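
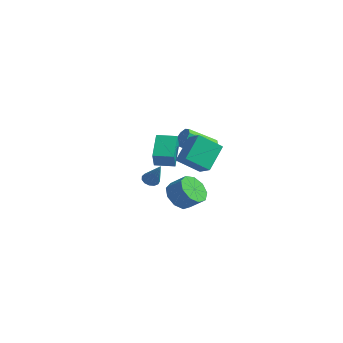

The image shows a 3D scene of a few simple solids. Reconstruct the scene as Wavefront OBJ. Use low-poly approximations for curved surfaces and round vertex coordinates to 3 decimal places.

v 1.329 -1.35 3.459
v 2.199 -1.595 3.909
v 1.086 -0.135 4.594
v 1.956 -0.381 5.044
v 2.044 -0.399 2.596
v 2.914 -0.645 3.046
v 1.801 0.815 3.731
v 2.671 0.57 4.181
v 2.669 -2.557 1.852
v 3.15 -2.281 1.169
v 3.931 -2.066 1.805
v 3.451 -2.343 2.488
v 2.836 -1.821 1.399
v 3.618 -1.607 2.035
v 2.445 -1.706 1.841
v 3.226 -1.492 2.477
v 2.158 -1.99 2.288
v 2.939 -1.775 2.925
v 2.111 -2.538 2.531
v 2.892 -2.324 3.168
v 2.325 -3.096 2.456
v 3.106 -2.881 3.093
v 2.7 -3.401 2.099
v 3.481 -3.187 2.735
v 3.061 -3.312 1.625
v 3.842 -3.098 2.262
v 3.239 -2.869 1.258
v 4.02 -2.655 1.894
v -3.909 2.349 -0.628
v -3.518 2.212 -0.926
v -2.991 2.151 0.668
v -3.5 2.497 -0.895
v -3.611 2.735 -0.779
v -3.817 2.851 -0.616
v -4.052 2.807 -0.456
v -4.242 2.618 -0.351
v -4.325 2.344 -0.334
v -4.276 2.071 -0.41
v -4.111 1.887 -0.556
v -3.881 1.849 -0.724
v -3.66 1.97 -0.862
v -0.73 3.495 2.197
v -0.557 3.785 2.729
v -1.378 2.535 3.676
v -1.55 2.245 3.143
v -0.939 3.935 2.596
v -1.759 2.685 3.543
v -1.223 3.879 2.277
v -2.043 2.629 3.223
v -1.276 3.644 1.92
v -2.096 2.393 2.866
v -1.073 3.339 1.692
v -1.894 2.088 2.639
v -0.71 3.107 1.701
v -1.531 1.857 2.648
v -0.356 3.057 1.941
v -1.177 1.806 2.888
v -0.177 3.212 2.301
v -0.997 1.961 3.248
v -0.256 3.499 2.612
v -1.077 2.249 3.559
v -0.402 -1.06 2.525
v -1.123 -0.03 3.431
v 0.458 -0.44 2.504
v -0.264 0.59 3.41
v 0.004 -1.59 3.45
v -0.718 -0.56 4.356
v 0.863 -0.97 3.429
v 0.142 0.06 4.335
f 2 4 1
f 5 2 1
f 1 4 3
f 3 5 1
f 2 8 4
f 6 2 5
f 6 8 2
f 4 8 3
f 7 5 3
f 3 8 7
f 7 6 5
f 8 6 7
f 10 9 13
f 10 13 11
f 11 13 14
f 11 14 12
f 13 9 15
f 13 15 14
f 14 15 16
f 14 16 12
f 15 9 17
f 15 17 16
f 16 17 18
f 16 18 12
f 17 9 19
f 17 19 18
f 18 19 20
f 18 20 12
f 19 9 21
f 19 21 20
f 20 21 22
f 20 22 12
f 21 9 23
f 21 23 22
f 22 23 24
f 22 24 12
f 23 9 25
f 23 25 24
f 24 25 26
f 24 26 12
f 25 9 27
f 25 27 26
f 26 27 28
f 26 28 12
f 27 9 10
f 27 10 28
f 28 10 11
f 28 11 12
f 30 29 32
f 30 32 31
f 32 29 33
f 32 33 31
f 33 29 34
f 33 34 31
f 34 29 35
f 34 35 31
f 35 29 36
f 35 36 31
f 36 29 37
f 36 37 31
f 37 29 38
f 37 38 31
f 38 29 39
f 38 39 31
f 39 29 40
f 39 40 31
f 40 29 41
f 40 41 31
f 41 29 30
f 41 30 31
f 43 42 46
f 43 46 44
f 44 46 47
f 44 47 45
f 46 42 48
f 46 48 47
f 47 48 49
f 47 49 45
f 48 42 50
f 48 50 49
f 49 50 51
f 49 51 45
f 50 42 52
f 50 52 51
f 51 52 53
f 51 53 45
f 52 42 54
f 52 54 53
f 53 54 55
f 53 55 45
f 54 42 56
f 54 56 55
f 55 56 57
f 55 57 45
f 56 42 58
f 56 58 57
f 57 58 59
f 57 59 45
f 58 42 60
f 58 60 59
f 59 60 61
f 59 61 45
f 60 42 43
f 60 43 61
f 61 43 44
f 61 44 45
f 63 65 62
f 66 63 62
f 62 65 64
f 64 66 62
f 63 69 65
f 67 63 66
f 67 69 63
f 65 69 64
f 68 66 64
f 64 69 68
f 68 67 66
f 69 67 68



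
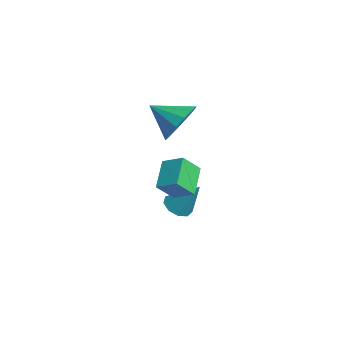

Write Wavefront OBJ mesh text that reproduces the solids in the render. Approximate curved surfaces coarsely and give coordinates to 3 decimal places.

v 0.714 0.928 -3.902
v 1.173 0.413 -3.882
v 1.446 1.632 -2.538
v 1.336 0.765 -4.151
v 1.208 1.193 -4.304
v 0.849 1.497 -4.268
v 0.426 1.535 -4.061
v 0.139 1.289 -3.779
v 0.12 0.874 -3.554
v 0.379 0.485 -3.493
v 0.795 0.302 -3.622
v 1.995 0.698 1.427
v 2.815 0.629 2.095
v 1.265 -0.378 2.213
v 2.487 1.011 2.313
v 2.027 1.309 2.293
v 1.558 1.443 2.041
v 1.207 1.378 1.625
v 1.067 1.131 1.155
v 1.175 0.767 0.759
v 1.504 0.385 0.541
v 1.964 0.087 0.561
v 2.433 -0.047 0.813
v 2.784 0.018 1.23
v 2.924 0.266 1.699
v 3.14 -0.606 -1.381
v 2.064 -0.07 -0.551
v 2.894 0.166 -2.197
v 1.819 0.702 -1.368
v 3.801 0.058 -0.952
v 2.726 0.594 -0.123
v 3.556 0.83 -1.769
v 2.48 1.366 -0.939
f 2 1 4
f 2 4 3
f 4 1 5
f 4 5 3
f 5 1 6
f 5 6 3
f 6 1 7
f 6 7 3
f 7 1 8
f 7 8 3
f 8 1 9
f 8 9 3
f 9 1 10
f 9 10 3
f 10 1 11
f 10 11 3
f 11 1 2
f 11 2 3
f 13 12 15
f 13 15 14
f 15 12 16
f 15 16 14
f 16 12 17
f 16 17 14
f 17 12 18
f 17 18 14
f 18 12 19
f 18 19 14
f 19 12 20
f 19 20 14
f 20 12 21
f 20 21 14
f 21 12 22
f 21 22 14
f 22 12 23
f 22 23 14
f 23 12 24
f 23 24 14
f 24 12 25
f 24 25 14
f 25 12 13
f 25 13 14
f 27 29 26
f 30 27 26
f 26 29 28
f 28 30 26
f 27 33 29
f 31 27 30
f 31 33 27
f 29 33 28
f 32 30 28
f 28 33 32
f 32 31 30
f 33 31 32



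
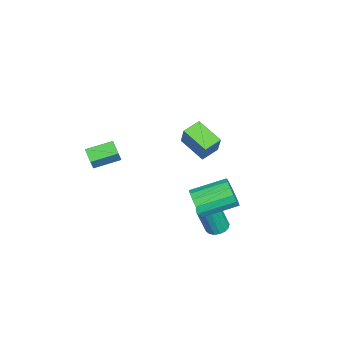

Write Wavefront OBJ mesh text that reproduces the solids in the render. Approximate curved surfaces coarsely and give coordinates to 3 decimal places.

v 1.748 3.646 -4.181
v 2.311 3.332 -4.363
v 2.595 2.859 -2.66
v 2.032 3.174 -2.479
v 2.408 3.631 -4.296
v 2.692 3.158 -2.593
v 2.353 3.933 -4.203
v 2.638 3.46 -2.5
v 2.16 4.169 -4.105
v 2.444 3.696 -2.402
v 1.873 4.286 -4.025
v 2.157 3.813 -2.322
v 1.556 4.256 -3.98
v 1.841 3.783 -2.277
v 1.284 4.087 -3.982
v 1.568 3.614 -2.279
v 1.118 3.817 -4.029
v 1.402 3.344 -2.326
v 1.096 3.507 -4.111
v 1.38 3.034 -2.408
v 1.224 3.23 -4.21
v 1.508 2.757 -2.507
v 1.471 3.048 -4.301
v 1.756 2.575 -2.599
v 1.782 3.003 -4.366
v 2.067 2.53 -2.663
v 2.085 3.106 -4.388
v 2.37 2.633 -2.685
v 2.775 -3.101 1.239
v 3.194 -3.132 2.046
v 2.104 -1.774 1.641
v 2.523 -1.806 2.448
v 3.517 -2.614 0.872
v 3.936 -2.646 1.679
v 2.846 -1.288 1.274
v 3.265 -1.319 2.081
v -4.415 1.126 -1.247
v -3.724 1.429 0.13
v -3.577 2.53 -1.976
v -2.886 2.832 -0.6
v -3.534 0.448 -1.54
v -2.843 0.75 -0.164
v -2.696 1.851 -2.27
v -2.005 2.154 -0.893
v 3.73 2.879 -0.838
v 4.027 3.295 -1.615
v 3.266 5.098 -0.939
v 2.97 4.681 -0.162
v 3.581 3.145 -1.716
v 2.82 4.947 -1.041
v 3.175 2.923 -1.582
v 2.414 4.726 -0.907
v 2.918 2.69 -1.249
v 2.157 4.492 -0.573
v 2.879 2.507 -0.805
v 2.118 4.31 -0.13
v 3.068 2.424 -0.37
v 2.307 4.226 0.305
v 3.434 2.462 -0.061
v 2.673 4.265 0.615
v 3.88 2.613 0.041
v 3.119 4.415 0.716
v 4.286 2.834 -0.093
v 3.525 4.637 0.582
v 4.543 3.068 -0.427
v 3.782 4.87 0.249
v 4.582 3.25 -0.87
v 3.821 5.053 -0.195
v 4.393 3.334 -1.305
v 3.632 5.136 -0.63
f 2 1 5
f 2 5 3
f 3 5 6
f 3 6 4
f 5 1 7
f 5 7 6
f 6 7 8
f 6 8 4
f 7 1 9
f 7 9 8
f 8 9 10
f 8 10 4
f 9 1 11
f 9 11 10
f 10 11 12
f 10 12 4
f 11 1 13
f 11 13 12
f 12 13 14
f 12 14 4
f 13 1 15
f 13 15 14
f 14 15 16
f 14 16 4
f 15 1 17
f 15 17 16
f 16 17 18
f 16 18 4
f 17 1 19
f 17 19 18
f 18 19 20
f 18 20 4
f 19 1 21
f 19 21 20
f 20 21 22
f 20 22 4
f 21 1 23
f 21 23 22
f 22 23 24
f 22 24 4
f 23 1 25
f 23 25 24
f 24 25 26
f 24 26 4
f 25 1 27
f 25 27 26
f 26 27 28
f 26 28 4
f 27 1 2
f 27 2 28
f 28 2 3
f 28 3 4
f 30 32 29
f 33 30 29
f 29 32 31
f 31 33 29
f 30 36 32
f 34 30 33
f 34 36 30
f 32 36 31
f 35 33 31
f 31 36 35
f 35 34 33
f 36 34 35
f 38 40 37
f 41 38 37
f 37 40 39
f 39 41 37
f 38 44 40
f 42 38 41
f 42 44 38
f 40 44 39
f 43 41 39
f 39 44 43
f 43 42 41
f 44 42 43
f 46 45 49
f 46 49 47
f 47 49 50
f 47 50 48
f 49 45 51
f 49 51 50
f 50 51 52
f 50 52 48
f 51 45 53
f 51 53 52
f 52 53 54
f 52 54 48
f 53 45 55
f 53 55 54
f 54 55 56
f 54 56 48
f 55 45 57
f 55 57 56
f 56 57 58
f 56 58 48
f 57 45 59
f 57 59 58
f 58 59 60
f 58 60 48
f 59 45 61
f 59 61 60
f 60 61 62
f 60 62 48
f 61 45 63
f 61 63 62
f 62 63 64
f 62 64 48
f 63 45 65
f 63 65 64
f 64 65 66
f 64 66 48
f 65 45 67
f 65 67 66
f 66 67 68
f 66 68 48
f 67 45 69
f 67 69 68
f 68 69 70
f 68 70 48
f 69 45 46
f 69 46 70
f 70 46 47
f 70 47 48



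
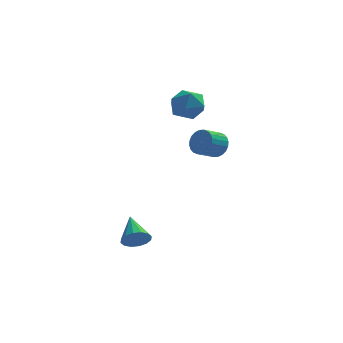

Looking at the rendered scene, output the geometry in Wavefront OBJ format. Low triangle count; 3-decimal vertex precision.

v -0.82 -2.435 -4.395
v -0.543 -2.747 -3.688
v -1.22 -0.865 -3.545
v -0.205 -2.563 -3.868
v -0.031 -2.346 -4.188
v -0.069 -2.152 -4.564
v -0.308 -2.035 -4.894
v -0.684 -2.024 -5.091
v -1.097 -2.124 -5.101
v -1.435 -2.307 -4.922
v -1.608 -2.525 -4.601
v -1.571 -2.718 -4.225
v -1.332 -2.836 -3.895
v -0.955 -2.846 -3.698
v 3.2 3.717 -0.368
v 3.739 3.571 0.273
v 2.879 2.837 0.829
v 2.34 2.983 0.188
v 3.58 3.84 0.383
v 2.72 3.106 0.938
v 3.363 4.091 0.378
v 2.503 3.357 0.934
v 3.121 4.285 0.26
v 2.261 3.55 0.815
v 2.891 4.392 0.046
v 2.031 3.658 0.602
v 2.708 4.397 -0.231
v 1.848 3.662 0.325
v 2.6 4.298 -0.528
v 1.74 3.563 0.027
v 2.584 4.111 -0.801
v 1.724 3.376 -0.246
v 2.661 3.863 -1.009
v 1.801 3.129 -0.453
v 2.82 3.594 -1.118
v 1.96 2.86 -0.563
v 3.037 3.343 -1.114
v 2.177 2.609 -0.558
v 3.279 3.15 -0.995
v 2.419 2.415 -0.44
v 3.509 3.042 -0.782
v 2.649 2.308 -0.226
v 3.692 3.038 -0.505
v 2.832 2.303 0.051
v 3.8 3.137 -0.207
v 2.94 2.402 0.348
v 3.816 3.324 0.066
v 2.956 2.589 0.621
v 0.735 4.149 2.547
v 1.324 4.224 3.49
v 1.936 2.976 1.89
v 2.525 3.051 2.833
v 1.527 2.555 2.837
v 0.784 3.28 3.243
v 2.476 3.92 2.137
v 1.733 4.645 2.543
v 2.4 4.082 3.236
v 1.813 3.239 3.67
v 1.447 3.961 1.71
v 0.86 3.118 2.144
f 2 1 4
f 2 4 3
f 4 1 5
f 4 5 3
f 5 1 6
f 5 6 3
f 6 1 7
f 6 7 3
f 7 1 8
f 7 8 3
f 8 1 9
f 8 9 3
f 9 1 10
f 9 10 3
f 10 1 11
f 10 11 3
f 11 1 12
f 11 12 3
f 12 1 13
f 12 13 3
f 13 1 14
f 13 14 3
f 14 1 2
f 14 2 3
f 16 15 19
f 16 19 17
f 17 19 20
f 17 20 18
f 19 15 21
f 19 21 20
f 20 21 22
f 20 22 18
f 21 15 23
f 21 23 22
f 22 23 24
f 22 24 18
f 23 15 25
f 23 25 24
f 24 25 26
f 24 26 18
f 25 15 27
f 25 27 26
f 26 27 28
f 26 28 18
f 27 15 29
f 27 29 28
f 28 29 30
f 28 30 18
f 29 15 31
f 29 31 30
f 30 31 32
f 30 32 18
f 31 15 33
f 31 33 32
f 32 33 34
f 32 34 18
f 33 15 35
f 33 35 34
f 34 35 36
f 34 36 18
f 35 15 37
f 35 37 36
f 36 37 38
f 36 38 18
f 37 15 39
f 37 39 38
f 38 39 40
f 38 40 18
f 39 15 41
f 39 41 40
f 40 41 42
f 40 42 18
f 41 15 43
f 41 43 42
f 42 43 44
f 42 44 18
f 43 15 45
f 43 45 44
f 44 45 46
f 44 46 18
f 45 15 47
f 45 47 46
f 46 47 48
f 46 48 18
f 47 15 16
f 47 16 48
f 48 16 17
f 48 17 18
f 49 60 54
f 49 54 50
f 49 50 56
f 49 56 59
f 49 59 60
f 50 54 58
f 54 60 53
f 60 59 51
f 59 56 55
f 56 50 57
f 52 58 53
f 52 53 51
f 52 51 55
f 52 55 57
f 52 57 58
f 53 58 54
f 51 53 60
f 55 51 59
f 57 55 56
f 58 57 50



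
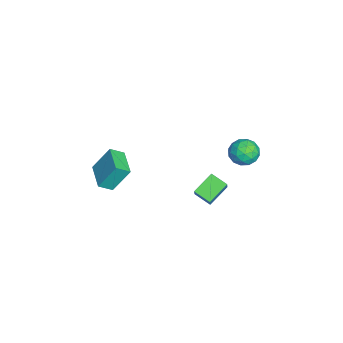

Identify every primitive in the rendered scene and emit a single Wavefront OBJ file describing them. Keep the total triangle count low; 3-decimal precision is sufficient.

v 0.437 1.192 1.447
v -0.507 2.101 2.136
v 0.988 2.053 1.067
v 0.044 2.961 1.755
v 1.036 1.179 2.285
v 0.092 2.087 2.973
v 1.587 2.039 1.904
v 0.643 2.948 2.593
v -1.334 -4.519 1.962
v -1.503 -3.534 3.47
v -1.568 -3.744 1.428
v -1.737 -2.758 2.937
v 0.337 -4.082 1.863
v 0.168 -3.096 3.372
v 0.103 -3.306 1.33
v -0.066 -2.321 2.838
v -3.818 4.436 2.2
v -3.307 4.747 1.453
v -3.473 2.973 1.827
v -2.962 3.284 1.08
v -2.652 3.443 1.971
v -2.865 4.347 2.201
v -3.915 3.373 1.079
v -4.128 4.277 1.309
v -3.367 4.089 0.76
v -2.586 4.133 1.311
v -4.194 3.587 1.969
v -3.413 3.631 2.52
v -3.592 4.72 1.859
v -3.188 3 1.421
v -3.005 3.094 1.945
v -2.705 3.276 1.506
v -3.333 4.485 2.299
v -3.033 4.667 1.86
v -2.648 3.901 2.165
v -3.747 3.053 1.42
v -3.447 3.235 0.981
v -4.075 4.444 1.774
v -3.775 4.626 1.335
v -4.132 3.819 1.115
v -3.328 4.516 1.012
v -3.125 3.656 0.794
v -3.685 3.709 0.793
v -3.81 4.24 0.928
v -2.869 4.541 1.337
v -2.666 3.682 1.118
v -2.484 3.775 1.642
v -2.609 4.307 1.777
v -2.904 4.155 0.929
v -4.114 4.038 2.162
v -3.911 3.179 1.943
v -4.171 3.413 1.503
v -4.296 3.945 1.638
v -3.655 4.064 2.486
v -3.452 3.204 2.268
v -2.97 3.48 2.352
v -3.095 4.011 2.487
v -3.876 3.565 2.351
f 2 4 1
f 5 2 1
f 1 4 3
f 3 5 1
f 2 8 4
f 6 2 5
f 6 8 2
f 4 8 3
f 7 5 3
f 3 8 7
f 7 6 5
f 8 6 7
f 10 12 9
f 13 10 9
f 9 12 11
f 11 13 9
f 10 16 12
f 14 10 13
f 14 16 10
f 12 16 11
f 15 13 11
f 11 16 15
f 15 14 13
f 16 14 15
f 17 54 33
f 54 28 57
f 33 57 22
f 54 57 33
f 17 33 29
f 33 22 34
f 29 34 18
f 33 34 29
f 17 29 38
f 29 18 39
f 38 39 24
f 29 39 38
f 17 38 50
f 38 24 53
f 50 53 27
f 38 53 50
f 17 50 54
f 50 27 58
f 54 58 28
f 50 58 54
f 18 34 45
f 34 22 48
f 45 48 26
f 34 48 45
f 22 57 35
f 57 28 56
f 35 56 21
f 57 56 35
f 28 58 55
f 58 27 51
f 55 51 19
f 58 51 55
f 27 53 52
f 53 24 40
f 52 40 23
f 53 40 52
f 24 39 44
f 39 18 41
f 44 41 25
f 39 41 44
f 20 46 32
f 46 26 47
f 32 47 21
f 46 47 32
f 20 32 30
f 32 21 31
f 30 31 19
f 32 31 30
f 20 30 37
f 30 19 36
f 37 36 23
f 30 36 37
f 20 37 42
f 37 23 43
f 42 43 25
f 37 43 42
f 20 42 46
f 42 25 49
f 46 49 26
f 42 49 46
f 21 47 35
f 47 26 48
f 35 48 22
f 47 48 35
f 19 31 55
f 31 21 56
f 55 56 28
f 31 56 55
f 23 36 52
f 36 19 51
f 52 51 27
f 36 51 52
f 25 43 44
f 43 23 40
f 44 40 24
f 43 40 44
f 26 49 45
f 49 25 41
f 45 41 18
f 49 41 45



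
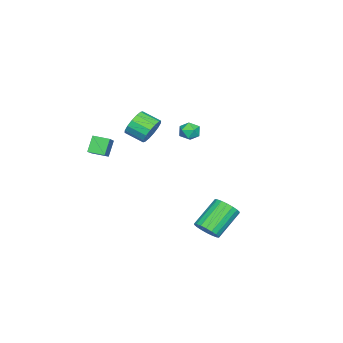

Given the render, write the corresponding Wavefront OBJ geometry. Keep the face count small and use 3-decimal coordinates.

v -2.733 -0.021 0.818
v -2.361 0.113 0.274
v -2.459 -1.073 0.746
v -2.087 -0.939 0.202
v -1.893 -0.714 0.806
v -2.062 -0.064 0.85
v -2.758 -0.896 0.17
v -2.927 -0.246 0.214
v -2.376 -0.427 -0.127
v -1.842 -0.315 0.266
v -2.978 -0.645 0.754
v -2.444 -0.533 1.147
v 1.961 -4.276 0.18
v 1.36 -4.246 1.089
v 1.763 -3.381 0.02
v 1.162 -3.351 0.929
v 3.638 -3.709 1.271
v 3.037 -3.679 2.18
v 3.44 -2.814 1.111
v 2.839 -2.784 2.02
v -0.47 -1.842 1.148
v -0.147 -1.525 1.891
v -0.187 -2.622 2.376
v -0.51 -2.938 1.632
v -0.594 -1.49 1.934
v -0.634 -2.587 2.418
v -1.007 -1.549 1.766
v -1.048 -2.646 2.251
v -1.277 -1.686 1.432
v -1.317 -2.783 1.917
v -1.33 -1.865 1.023
v -1.371 -2.962 1.507
v -1.153 -2.038 0.646
v -1.194 -3.135 1.131
v -0.793 -2.158 0.404
v -0.833 -3.255 0.889
v -0.346 -2.193 0.362
v -0.386 -3.29 0.846
v 0.068 -2.134 0.529
v 0.027 -3.231 1.014
v 0.337 -1.997 0.863
v 0.297 -3.094 1.348
v 0.391 -1.818 1.273
v 0.35 -2.915 1.757
v 0.214 -1.645 1.649
v 0.173 -2.742 2.134
v 4.316 3.263 -2.665
v 4.621 2.836 -2.102
v 3.229 3.409 -0.912
v 2.924 3.837 -1.475
v 4.779 3.137 -2.063
v 3.387 3.711 -0.872
v 4.845 3.464 -2.143
v 3.453 4.037 -0.952
v 4.807 3.751 -2.327
v 3.414 4.324 -1.136
v 4.671 3.941 -2.577
v 3.278 4.515 -1.386
v 4.465 3.997 -2.845
v 3.072 4.571 -1.654
v 4.229 3.908 -3.078
v 2.837 4.481 -1.887
v 4.011 3.691 -3.228
v 2.619 4.264 -2.038
v 3.853 3.389 -3.268
v 2.461 3.963 -2.077
v 3.787 3.063 -3.188
v 2.395 3.636 -1.997
v 3.826 2.776 -3.004
v 2.433 3.349 -1.813
v 3.962 2.585 -2.754
v 2.569 3.159 -1.563
v 4.168 2.529 -2.486
v 2.775 3.103 -1.295
v 4.403 2.619 -2.253
v 3.011 3.192 -1.062
f 1 12 6
f 1 6 2
f 1 2 8
f 1 8 11
f 1 11 12
f 2 6 10
f 6 12 5
f 12 11 3
f 11 8 7
f 8 2 9
f 4 10 5
f 4 5 3
f 4 3 7
f 4 7 9
f 4 9 10
f 5 10 6
f 3 5 12
f 7 3 11
f 9 7 8
f 10 9 2
f 14 16 13
f 17 14 13
f 13 16 15
f 15 17 13
f 14 20 16
f 18 14 17
f 18 20 14
f 16 20 15
f 19 17 15
f 15 20 19
f 19 18 17
f 20 18 19
f 22 21 25
f 22 25 23
f 23 25 26
f 23 26 24
f 25 21 27
f 25 27 26
f 26 27 28
f 26 28 24
f 27 21 29
f 27 29 28
f 28 29 30
f 28 30 24
f 29 21 31
f 29 31 30
f 30 31 32
f 30 32 24
f 31 21 33
f 31 33 32
f 32 33 34
f 32 34 24
f 33 21 35
f 33 35 34
f 34 35 36
f 34 36 24
f 35 21 37
f 35 37 36
f 36 37 38
f 36 38 24
f 37 21 39
f 37 39 38
f 38 39 40
f 38 40 24
f 39 21 41
f 39 41 40
f 40 41 42
f 40 42 24
f 41 21 43
f 41 43 42
f 42 43 44
f 42 44 24
f 43 21 45
f 43 45 44
f 44 45 46
f 44 46 24
f 45 21 22
f 45 22 46
f 46 22 23
f 46 23 24
f 48 47 51
f 48 51 49
f 49 51 52
f 49 52 50
f 51 47 53
f 51 53 52
f 52 53 54
f 52 54 50
f 53 47 55
f 53 55 54
f 54 55 56
f 54 56 50
f 55 47 57
f 55 57 56
f 56 57 58
f 56 58 50
f 57 47 59
f 57 59 58
f 58 59 60
f 58 60 50
f 59 47 61
f 59 61 60
f 60 61 62
f 60 62 50
f 61 47 63
f 61 63 62
f 62 63 64
f 62 64 50
f 63 47 65
f 63 65 64
f 64 65 66
f 64 66 50
f 65 47 67
f 65 67 66
f 66 67 68
f 66 68 50
f 67 47 69
f 67 69 68
f 68 69 70
f 68 70 50
f 69 47 71
f 69 71 70
f 70 71 72
f 70 72 50
f 71 47 73
f 71 73 72
f 72 73 74
f 72 74 50
f 73 47 75
f 73 75 74
f 74 75 76
f 74 76 50
f 75 47 48
f 75 48 76
f 76 48 49
f 76 49 50



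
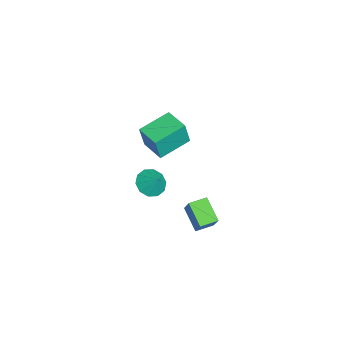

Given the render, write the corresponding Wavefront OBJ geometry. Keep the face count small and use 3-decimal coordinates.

v 1.35 -3.666 2.633
v 1.606 -3.974 4.274
v 0.317 -1.894 3.126
v 0.573 -2.201 4.767
v 2.707 -2.859 2.573
v 2.963 -3.166 4.214
v 1.674 -1.086 3.066
v 1.93 -1.394 4.707
v -0.562 -3.188 -2.946
v 0.137 -3.908 -3.057
v 0.082 -2.712 -1.974
v 0.306 -3.42 -3.408
v 0.142 -2.843 -3.582
v -0.29 -2.398 -3.514
v -0.826 -2.255 -3.228
v -1.262 -2.468 -2.835
v -1.43 -2.956 -2.484
v -1.267 -3.533 -2.31
v -0.835 -3.978 -2.379
v -0.298 -4.121 -2.664
v 2.347 -0.796 -5.002
v 0.99 -1.339 -4.056
v 1.962 0.306 -4.921
v 0.606 -0.237 -3.975
v 3.174 -0.603 -3.705
v 1.818 -1.146 -2.759
v 2.79 0.499 -3.624
v 1.433 -0.044 -2.678
f 2 4 1
f 5 2 1
f 1 4 3
f 3 5 1
f 2 8 4
f 6 2 5
f 6 8 2
f 4 8 3
f 7 5 3
f 3 8 7
f 7 6 5
f 8 6 7
f 10 9 12
f 10 12 11
f 12 9 13
f 12 13 11
f 13 9 14
f 13 14 11
f 14 9 15
f 14 15 11
f 15 9 16
f 15 16 11
f 16 9 17
f 16 17 11
f 17 9 18
f 17 18 11
f 18 9 19
f 18 19 11
f 19 9 20
f 19 20 11
f 20 9 10
f 20 10 11
f 22 24 21
f 25 22 21
f 21 24 23
f 23 25 21
f 22 28 24
f 26 22 25
f 26 28 22
f 24 28 23
f 27 25 23
f 23 28 27
f 27 26 25
f 28 26 27



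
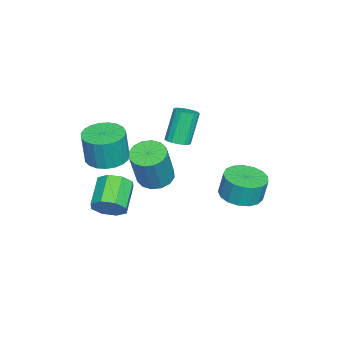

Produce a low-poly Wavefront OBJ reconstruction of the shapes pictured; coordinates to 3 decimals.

v -0.447 2.308 -3.945
v 0.377 2.883 -4.047
v 0.371 3.108 -2.838
v -0.453 2.532 -2.735
v 0.01 3.193 -4.107
v 0.005 3.418 -2.898
v -0.46 3.301 -4.129
v -0.466 3.525 -2.92
v -0.928 3.18 -4.109
v -0.934 3.405 -2.9
v -1.286 2.86 -4.051
v -1.292 3.085 -2.842
v -1.451 2.413 -3.969
v -1.457 2.638 -2.76
v -1.387 1.943 -3.881
v -1.393 2.167 -2.672
v -1.107 1.555 -3.808
v -1.113 1.78 -2.599
v -0.676 1.34 -3.766
v -0.682 1.565 -2.557
v -0.192 1.347 -3.765
v -0.198 1.572 -2.556
v 0.233 1.574 -3.805
v 0.227 1.798 -2.596
v 0.502 1.969 -3.877
v 0.496 2.193 -2.668
v 0.554 2.441 -3.965
v 0.548 2.666 -2.755
v 0.792 -0.227 -0.171
v 1.315 -0.316 0.064
v 0.651 -0.102 1.625
v 0.128 -0.013 1.391
v 1.306 -0.042 0.022
v 0.643 0.172 1.584
v 1.18 0.19 -0.063
v 0.517 0.404 1.499
v 0.965 0.327 -0.173
v 0.301 0.54 1.388
v 0.71 0.336 -0.283
v 0.046 0.55 1.279
v 0.474 0.217 -0.367
v -0.19 0.431 1.195
v 0.31 -0.004 -0.406
v -0.353 0.21 1.156
v 0.257 -0.276 -0.391
v -0.406 -0.063 1.171
v 0.327 -0.537 -0.326
v -0.337 -0.323 1.236
v 0.503 -0.727 -0.225
v -0.161 -0.513 1.336
v 0.745 -0.802 -0.112
v 0.081 -0.588 1.45
v 0.998 -0.745 -0.012
v 0.334 -0.532 1.549
v 1.203 -0.57 0.051
v 0.54 -0.356 1.613
v 2.122 -0.813 -1.631
v 2.803 -1.183 -1.928
v 3.599 -1.277 0.014
v 2.918 -0.907 0.311
v 2.89 -0.763 -1.943
v 3.685 -0.857 -0.002
v 2.771 -0.355 -1.874
v 3.566 -0.45 0.067
v 2.478 -0.071 -1.74
v 3.273 -0.165 0.201
v 2.09 0.015 -1.577
v 2.885 -0.08 0.364
v 1.71 -0.121 -1.428
v 2.506 -0.216 0.513
v 1.441 -0.443 -1.334
v 2.237 -0.537 0.608
v 1.355 -0.863 -1.318
v 2.15 -0.957 0.623
v 1.474 -1.27 -1.387
v 2.269 -1.365 0.554
v 1.767 -1.555 -1.521
v 2.562 -1.649 0.42
v 2.155 -1.64 -1.684
v 2.95 -1.735 0.257
v 2.534 -1.504 -1.833
v 3.33 -1.599 0.108
v 3.212 -2.613 -0.07
v 4.146 -2.753 -0.172
v 4.302 -2.848 1.387
v 3.368 -2.707 1.49
v 4.124 -2.359 -0.146
v 4.281 -2.454 1.413
v 3.945 -2.009 -0.107
v 4.101 -2.104 1.453
v 3.639 -1.764 -0.061
v 3.795 -1.859 1.498
v 3.259 -1.665 -0.017
v 3.415 -1.76 1.543
v 2.871 -1.73 0.018
v 3.027 -1.825 1.578
v 2.542 -1.948 0.038
v 2.698 -2.043 1.597
v 2.328 -2.28 0.039
v 2.485 -2.375 1.599
v 2.268 -2.67 0.022
v 2.425 -2.765 1.581
v 2.371 -3.05 -0.012
v 2.527 -3.145 1.548
v 2.619 -3.355 -0.055
v 2.775 -3.45 1.504
v 2.969 -3.531 -0.101
v 3.126 -3.626 1.458
v 3.362 -3.548 -0.142
v 3.519 -3.643 1.418
v 3.729 -3.403 -0.17
v 3.885 -3.498 1.39
v 4.006 -3.122 -0.18
v 4.162 -3.217 1.379
v 4.239 -2.242 -2.547
v 4.559 -1.829 -1.915
v 3.221 -1.944 -1.162
v 2.901 -2.358 -1.793
v 4.289 -1.451 -2.338
v 2.951 -1.566 -1.584
v 3.989 -1.537 -2.882
v 2.651 -1.652 -2.128
v 3.836 -2.036 -3.231
v 2.498 -2.151 -2.477
v 3.919 -2.656 -3.178
v 2.581 -2.771 -2.425
v 4.189 -3.034 -2.756
v 2.851 -3.149 -2.002
v 4.489 -2.948 -2.212
v 3.151 -3.063 -1.458
v 4.642 -2.449 -1.863
v 3.304 -2.564 -1.109
f 2 1 5
f 2 5 3
f 3 5 6
f 3 6 4
f 5 1 7
f 5 7 6
f 6 7 8
f 6 8 4
f 7 1 9
f 7 9 8
f 8 9 10
f 8 10 4
f 9 1 11
f 9 11 10
f 10 11 12
f 10 12 4
f 11 1 13
f 11 13 12
f 12 13 14
f 12 14 4
f 13 1 15
f 13 15 14
f 14 15 16
f 14 16 4
f 15 1 17
f 15 17 16
f 16 17 18
f 16 18 4
f 17 1 19
f 17 19 18
f 18 19 20
f 18 20 4
f 19 1 21
f 19 21 20
f 20 21 22
f 20 22 4
f 21 1 23
f 21 23 22
f 22 23 24
f 22 24 4
f 23 1 25
f 23 25 24
f 24 25 26
f 24 26 4
f 25 1 27
f 25 27 26
f 26 27 28
f 26 28 4
f 27 1 2
f 27 2 28
f 28 2 3
f 28 3 4
f 30 29 33
f 30 33 31
f 31 33 34
f 31 34 32
f 33 29 35
f 33 35 34
f 34 35 36
f 34 36 32
f 35 29 37
f 35 37 36
f 36 37 38
f 36 38 32
f 37 29 39
f 37 39 38
f 38 39 40
f 38 40 32
f 39 29 41
f 39 41 40
f 40 41 42
f 40 42 32
f 41 29 43
f 41 43 42
f 42 43 44
f 42 44 32
f 43 29 45
f 43 45 44
f 44 45 46
f 44 46 32
f 45 29 47
f 45 47 46
f 46 47 48
f 46 48 32
f 47 29 49
f 47 49 48
f 48 49 50
f 48 50 32
f 49 29 51
f 49 51 50
f 50 51 52
f 50 52 32
f 51 29 53
f 51 53 52
f 52 53 54
f 52 54 32
f 53 29 55
f 53 55 54
f 54 55 56
f 54 56 32
f 55 29 30
f 55 30 56
f 56 30 31
f 56 31 32
f 58 57 61
f 58 61 59
f 59 61 62
f 59 62 60
f 61 57 63
f 61 63 62
f 62 63 64
f 62 64 60
f 63 57 65
f 63 65 64
f 64 65 66
f 64 66 60
f 65 57 67
f 65 67 66
f 66 67 68
f 66 68 60
f 67 57 69
f 67 69 68
f 68 69 70
f 68 70 60
f 69 57 71
f 69 71 70
f 70 71 72
f 70 72 60
f 71 57 73
f 71 73 72
f 72 73 74
f 72 74 60
f 73 57 75
f 73 75 74
f 74 75 76
f 74 76 60
f 75 57 77
f 75 77 76
f 76 77 78
f 76 78 60
f 77 57 79
f 77 79 78
f 78 79 80
f 78 80 60
f 79 57 81
f 79 81 80
f 80 81 82
f 80 82 60
f 81 57 58
f 81 58 82
f 82 58 59
f 82 59 60
f 84 83 87
f 84 87 85
f 85 87 88
f 85 88 86
f 87 83 89
f 87 89 88
f 88 89 90
f 88 90 86
f 89 83 91
f 89 91 90
f 90 91 92
f 90 92 86
f 91 83 93
f 91 93 92
f 92 93 94
f 92 94 86
f 93 83 95
f 93 95 94
f 94 95 96
f 94 96 86
f 95 83 97
f 95 97 96
f 96 97 98
f 96 98 86
f 97 83 99
f 97 99 98
f 98 99 100
f 98 100 86
f 99 83 101
f 99 101 100
f 100 101 102
f 100 102 86
f 101 83 103
f 101 103 102
f 102 103 104
f 102 104 86
f 103 83 105
f 103 105 104
f 104 105 106
f 104 106 86
f 105 83 107
f 105 107 106
f 106 107 108
f 106 108 86
f 107 83 109
f 107 109 108
f 108 109 110
f 108 110 86
f 109 83 111
f 109 111 110
f 110 111 112
f 110 112 86
f 111 83 113
f 111 113 112
f 112 113 114
f 112 114 86
f 113 83 84
f 113 84 114
f 114 84 85
f 114 85 86
f 116 115 119
f 116 119 117
f 117 119 120
f 117 120 118
f 119 115 121
f 119 121 120
f 120 121 122
f 120 122 118
f 121 115 123
f 121 123 122
f 122 123 124
f 122 124 118
f 123 115 125
f 123 125 124
f 124 125 126
f 124 126 118
f 125 115 127
f 125 127 126
f 126 127 128
f 126 128 118
f 127 115 129
f 127 129 128
f 128 129 130
f 128 130 118
f 129 115 131
f 129 131 130
f 130 131 132
f 130 132 118
f 131 115 116
f 131 116 132
f 132 116 117
f 132 117 118



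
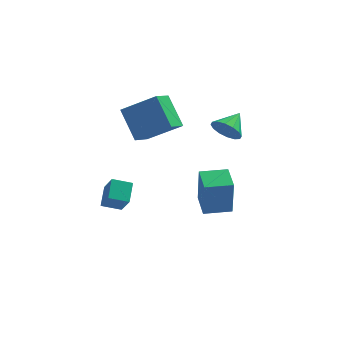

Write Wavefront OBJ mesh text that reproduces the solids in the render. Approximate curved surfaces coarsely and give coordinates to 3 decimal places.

v 2.738 -2.036 2.683
v 3.091 -2.526 3.208
v 3.262 -1.044 3.257
v 3.362 -2.489 2.897
v 3.466 -2.331 2.529
v 3.375 -2.093 2.202
v 3.114 -1.841 2.004
v 2.752 -1.64 1.988
v 2.386 -1.546 2.158
v 2.115 -1.583 2.469
v 2.011 -1.742 2.837
v 2.102 -1.979 3.164
v 2.363 -2.231 3.362
v 2.725 -2.432 3.378
v -2.54 1.063 1.718
v -0.825 0.978 2.838
v -2.109 2.133 1.14
v -0.394 2.047 2.26
v -1.706 -0.007 0.36
v 0.009 -0.093 1.48
v -1.275 1.062 -0.218
v 0.44 0.977 0.902
v 1.55 -0.293 -4.352
v 1.621 -0.544 -2.308
v 1.149 1.037 -4.174
v 1.22 0.786 -2.131
v 2.9 0.114 -4.349
v 2.971 -0.137 -2.306
v 2.499 1.444 -4.172
v 2.57 1.193 -2.128
v -2.242 -4.651 -0.485
v -2.222 -3.682 0.115
v -2.703 -4.01 -1.505
v -2.683 -3.041 -0.906
v -1.317 -4.479 -0.794
v -1.297 -3.51 -0.195
v -1.778 -3.838 -1.815
v -1.758 -2.869 -1.215
f 2 1 4
f 2 4 3
f 4 1 5
f 4 5 3
f 5 1 6
f 5 6 3
f 6 1 7
f 6 7 3
f 7 1 8
f 7 8 3
f 8 1 9
f 8 9 3
f 9 1 10
f 9 10 3
f 10 1 11
f 10 11 3
f 11 1 12
f 11 12 3
f 12 1 13
f 12 13 3
f 13 1 14
f 13 14 3
f 14 1 2
f 14 2 3
f 16 18 15
f 19 16 15
f 15 18 17
f 17 19 15
f 16 22 18
f 20 16 19
f 20 22 16
f 18 22 17
f 21 19 17
f 17 22 21
f 21 20 19
f 22 20 21
f 24 26 23
f 27 24 23
f 23 26 25
f 25 27 23
f 24 30 26
f 28 24 27
f 28 30 24
f 26 30 25
f 29 27 25
f 25 30 29
f 29 28 27
f 30 28 29
f 32 34 31
f 35 32 31
f 31 34 33
f 33 35 31
f 32 38 34
f 36 32 35
f 36 38 32
f 34 38 33
f 37 35 33
f 33 38 37
f 37 36 35
f 38 36 37



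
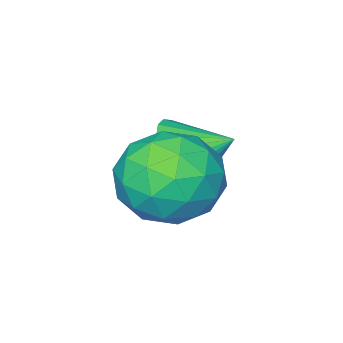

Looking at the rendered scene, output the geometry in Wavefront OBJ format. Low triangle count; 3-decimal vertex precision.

v 2.187 3.267 -2.761
v 3.07 3.8 -2.615
v 2.71 2.1 -1.665
v 3.593 2.633 -1.519
v 2.689 3.017 -1.173
v 2.366 3.738 -1.85
v 3.414 2.162 -2.43
v 3.091 2.883 -3.107
v 3.828 3.116 -2.41
v 3.38 3.645 -1.633
v 2.4 2.255 -2.647
v 1.952 2.784 -1.87
v 2.583 3.636 -2.784
v 3.197 2.264 -1.496
v 2.666 2.49 -1.292
v 3.185 2.803 -1.207
v 2.169 3.6 -2.335
v 2.688 3.913 -2.249
v 2.464 3.453 -1.401
v 3.092 1.987 -2.031
v 3.611 2.3 -1.945
v 2.595 3.097 -3.073
v 3.114 3.41 -2.988
v 3.316 2.447 -2.879
v 3.547 3.547 -2.578
v 3.854 2.861 -1.934
v 3.749 2.584 -2.469
v 3.559 3.008 -2.867
v 3.284 3.858 -2.121
v 3.591 3.172 -1.477
v 3.06 3.398 -1.274
v 2.87 3.822 -1.672
v 3.729 3.456 -2.001
v 2.189 2.728 -2.803
v 2.496 2.042 -2.159
v 2.91 2.078 -2.608
v 2.72 2.502 -3.006
v 1.926 3.039 -2.346
v 2.233 2.353 -1.702
v 2.221 2.892 -1.413
v 2.031 3.316 -1.811
v 2.051 2.444 -2.279
v 1.648 1.789 -2.65
v 2.145 1.722 -1.964
v 1.032 2.551 -2.13
v 2.307 1.978 -2.147
v 2.354 2.201 -2.417
v 2.28 2.353 -2.727
v 2.096 2.407 -3.024
v 1.835 2.354 -3.257
v 1.542 2.204 -3.384
v 1.267 1.982 -3.385
v 1.058 1.726 -3.258
v 0.951 1.482 -3.027
v 0.965 1.29 -2.73
v 1.097 1.185 -2.419
v 1.324 1.184 -2.149
v 1.608 1.288 -1.965
v 1.898 1.478 -1.899
f 1 38 17
f 38 12 41
f 17 41 6
f 38 41 17
f 1 17 13
f 17 6 18
f 13 18 2
f 17 18 13
f 1 13 22
f 13 2 23
f 22 23 8
f 13 23 22
f 1 22 34
f 22 8 37
f 34 37 11
f 22 37 34
f 1 34 38
f 34 11 42
f 38 42 12
f 34 42 38
f 2 18 29
f 18 6 32
f 29 32 10
f 18 32 29
f 6 41 19
f 41 12 40
f 19 40 5
f 41 40 19
f 12 42 39
f 42 11 35
f 39 35 3
f 42 35 39
f 11 37 36
f 37 8 24
f 36 24 7
f 37 24 36
f 8 23 28
f 23 2 25
f 28 25 9
f 23 25 28
f 4 30 16
f 30 10 31
f 16 31 5
f 30 31 16
f 4 16 14
f 16 5 15
f 14 15 3
f 16 15 14
f 4 14 21
f 14 3 20
f 21 20 7
f 14 20 21
f 4 21 26
f 21 7 27
f 26 27 9
f 21 27 26
f 4 26 30
f 26 9 33
f 30 33 10
f 26 33 30
f 5 31 19
f 31 10 32
f 19 32 6
f 31 32 19
f 3 15 39
f 15 5 40
f 39 40 12
f 15 40 39
f 7 20 36
f 20 3 35
f 36 35 11
f 20 35 36
f 9 27 28
f 27 7 24
f 28 24 8
f 27 24 28
f 10 33 29
f 33 9 25
f 29 25 2
f 33 25 29
f 44 43 46
f 44 46 45
f 46 43 47
f 46 47 45
f 47 43 48
f 47 48 45
f 48 43 49
f 48 49 45
f 49 43 50
f 49 50 45
f 50 43 51
f 50 51 45
f 51 43 52
f 51 52 45
f 52 43 53
f 52 53 45
f 53 43 54
f 53 54 45
f 54 43 55
f 54 55 45
f 55 43 56
f 55 56 45
f 56 43 57
f 56 57 45
f 57 43 58
f 57 58 45
f 58 43 59
f 58 59 45
f 59 43 44
f 59 44 45



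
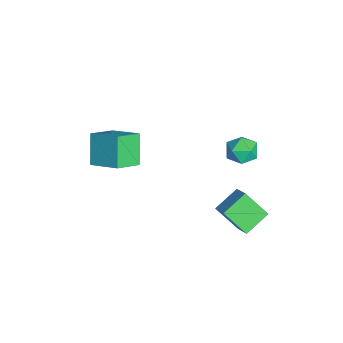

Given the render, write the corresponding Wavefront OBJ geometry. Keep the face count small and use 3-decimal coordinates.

v -1.904 -3.581 -2.93
v -3.057 -3.458 -1.488
v -2.741 -2.413 -3.699
v -3.894 -2.29 -2.257
v -0.806 -2.29 -2.163
v -1.959 -2.167 -0.721
v -1.643 -1.122 -2.932
v -2.796 -0.999 -1.49
v -0.257 3.804 0.397
v 0.363 4.447 0.543
v 0.777 2.933 -0.163
v 1.397 3.576 -0.017
v 1.018 3.146 0.683
v 0.379 3.684 1.028
v 0.761 3.696 -0.648
v 0.122 4.234 -0.303
v 0.992 4.379 -0.103
v 1.151 4.039 0.719
v -0.011 3.341 -0.339
v 0.148 3.001 0.483
v 3.148 3.233 -3.498
v 2.561 2.178 -2.315
v 2.377 4.377 -2.859
v 1.79 3.321 -1.676
v 4.15 3.499 -2.764
v 3.563 2.443 -1.581
v 3.379 4.642 -2.125
v 2.792 3.587 -0.942
f 2 4 1
f 5 2 1
f 1 4 3
f 3 5 1
f 2 8 4
f 6 2 5
f 6 8 2
f 4 8 3
f 7 5 3
f 3 8 7
f 7 6 5
f 8 6 7
f 9 20 14
f 9 14 10
f 9 10 16
f 9 16 19
f 9 19 20
f 10 14 18
f 14 20 13
f 20 19 11
f 19 16 15
f 16 10 17
f 12 18 13
f 12 13 11
f 12 11 15
f 12 15 17
f 12 17 18
f 13 18 14
f 11 13 20
f 15 11 19
f 17 15 16
f 18 17 10
f 22 24 21
f 25 22 21
f 21 24 23
f 23 25 21
f 22 28 24
f 26 22 25
f 26 28 22
f 24 28 23
f 27 25 23
f 23 28 27
f 27 26 25
f 28 26 27



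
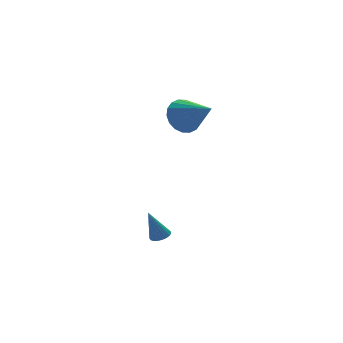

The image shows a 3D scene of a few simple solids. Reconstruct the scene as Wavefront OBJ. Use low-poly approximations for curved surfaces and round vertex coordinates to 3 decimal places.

v 0.492 1.169 1.986
v 1.264 1.656 2.393
v 0.948 -0.529 3.154
v 0.929 1.755 2.668
v 0.507 1.738 2.808
v 0.082 1.608 2.785
v -0.262 1.391 2.604
v -0.457 1.13 2.301
v -0.463 0.877 1.935
v -0.281 0.681 1.579
v 0.055 0.582 1.304
v 0.477 0.599 1.164
v 0.902 0.729 1.187
v 1.246 0.946 1.368
v 1.44 1.207 1.672
v 1.447 1.461 2.037
v -1.829 -0.674 -4.396
v -1.398 -0.374 -4.325
v -2.291 -0.366 -2.884
v -1.544 -0.227 -4.399
v -1.74 -0.157 -4.473
v -1.951 -0.177 -4.534
v -2.141 -0.282 -4.57
v -2.277 -0.455 -4.577
v -2.336 -0.666 -4.552
v -2.307 -0.878 -4.5
v -2.196 -1.055 -4.43
v -2.021 -1.166 -4.354
v -1.813 -1.192 -4.285
v -1.608 -1.128 -4.236
v -1.441 -0.986 -4.214
v -1.342 -0.789 -4.223
v -1.326 -0.573 -4.263
f 2 1 4
f 2 4 3
f 4 1 5
f 4 5 3
f 5 1 6
f 5 6 3
f 6 1 7
f 6 7 3
f 7 1 8
f 7 8 3
f 8 1 9
f 8 9 3
f 9 1 10
f 9 10 3
f 10 1 11
f 10 11 3
f 11 1 12
f 11 12 3
f 12 1 13
f 12 13 3
f 13 1 14
f 13 14 3
f 14 1 15
f 14 15 3
f 15 1 16
f 15 16 3
f 16 1 2
f 16 2 3
f 18 17 20
f 18 20 19
f 20 17 21
f 20 21 19
f 21 17 22
f 21 22 19
f 22 17 23
f 22 23 19
f 23 17 24
f 23 24 19
f 24 17 25
f 24 25 19
f 25 17 26
f 25 26 19
f 26 17 27
f 26 27 19
f 27 17 28
f 27 28 19
f 28 17 29
f 28 29 19
f 29 17 30
f 29 30 19
f 30 17 31
f 30 31 19
f 31 17 32
f 31 32 19
f 32 17 33
f 32 33 19
f 33 17 18
f 33 18 19



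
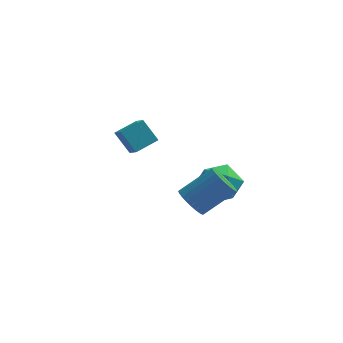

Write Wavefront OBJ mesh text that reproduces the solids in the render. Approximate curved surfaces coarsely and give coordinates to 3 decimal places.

v -1.755 3.008 2.531
v -1.371 2.307 3.045
v -2.52 3.414 3.657
v -2.136 2.713 4.17
v -0.764 3.827 2.91
v -0.38 3.126 3.423
v -1.529 4.233 4.035
v -1.145 3.532 4.549
v 2.049 0.551 3.032
v 3.052 0.25 3.698
v 2.328 -1.07 1.882
v 3.331 -1.371 2.548
v 2.202 -1.451 3.056
v 2.029 -0.449 3.767
v 3.351 -0.371 1.813
v 3.178 0.631 2.524
v 3.856 -0.319 2.945
v 3.146 -0.987 3.713
v 2.234 0.167 1.867
v 1.524 -0.501 2.635
v 1.552 -2.742 3.021
v 2.138 -2.955 2.414
v 3.613 -2.372 3.632
v 3.028 -2.158 4.239
v 2.075 -2.631 2.335
v 3.551 -2.048 3.553
v 1.933 -2.324 2.36
v 3.409 -1.741 3.578
v 1.733 -2.08 2.485
v 3.208 -1.497 3.703
v 1.506 -1.937 2.693
v 2.981 -1.354 3.91
v 1.285 -1.917 2.95
v 2.76 -1.333 4.168
v 1.105 -2.022 3.218
v 2.58 -1.438 4.436
v 0.993 -2.236 3.456
v 2.469 -1.653 4.674
v 0.967 -2.528 3.628
v 2.442 -1.945 4.846
v 1.029 -2.852 3.707
v 2.505 -2.269 4.925
v 1.171 -3.159 3.682
v 2.647 -2.576 4.9
v 1.372 -3.403 3.557
v 2.847 -2.82 4.775
v 1.599 -3.546 3.35
v 3.074 -2.963 4.567
v 1.82 -3.567 3.092
v 3.295 -2.983 4.31
v 2 -3.462 2.824
v 3.475 -2.878 4.042
v 2.111 -3.247 2.586
v 3.587 -2.664 3.804
f 2 4 1
f 5 2 1
f 1 4 3
f 3 5 1
f 2 8 4
f 6 2 5
f 6 8 2
f 4 8 3
f 7 5 3
f 3 8 7
f 7 6 5
f 8 6 7
f 9 20 14
f 9 14 10
f 9 10 16
f 9 16 19
f 9 19 20
f 10 14 18
f 14 20 13
f 20 19 11
f 19 16 15
f 16 10 17
f 12 18 13
f 12 13 11
f 12 11 15
f 12 15 17
f 12 17 18
f 13 18 14
f 11 13 20
f 15 11 19
f 17 15 16
f 18 17 10
f 22 21 25
f 22 25 23
f 23 25 26
f 23 26 24
f 25 21 27
f 25 27 26
f 26 27 28
f 26 28 24
f 27 21 29
f 27 29 28
f 28 29 30
f 28 30 24
f 29 21 31
f 29 31 30
f 30 31 32
f 30 32 24
f 31 21 33
f 31 33 32
f 32 33 34
f 32 34 24
f 33 21 35
f 33 35 34
f 34 35 36
f 34 36 24
f 35 21 37
f 35 37 36
f 36 37 38
f 36 38 24
f 37 21 39
f 37 39 38
f 38 39 40
f 38 40 24
f 39 21 41
f 39 41 40
f 40 41 42
f 40 42 24
f 41 21 43
f 41 43 42
f 42 43 44
f 42 44 24
f 43 21 45
f 43 45 44
f 44 45 46
f 44 46 24
f 45 21 47
f 45 47 46
f 46 47 48
f 46 48 24
f 47 21 49
f 47 49 48
f 48 49 50
f 48 50 24
f 49 21 51
f 49 51 50
f 50 51 52
f 50 52 24
f 51 21 53
f 51 53 52
f 52 53 54
f 52 54 24
f 53 21 22
f 53 22 54
f 54 22 23
f 54 23 24



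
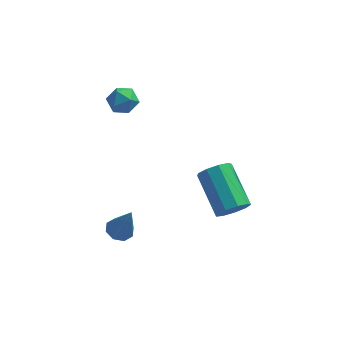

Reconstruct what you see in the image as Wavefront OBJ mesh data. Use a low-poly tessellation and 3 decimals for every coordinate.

v -3.092 2.465 2.672
v -2.426 2.713 2.933
v -2.954 1.427 3.307
v -2.288 1.675 3.568
v -2.93 2.005 3.796
v -3.015 2.647 3.403
v -2.365 1.493 2.837
v -2.45 2.135 2.444
v -1.976 2.112 3.034
v -2.325 2.429 3.627
v -3.055 1.711 2.613
v -3.404 2.028 3.206
v -2.18 -3.22 -0.454
v -1.626 -3.391 -0.673
v -1.64 -3.5 1.134
v -1.65 -2.925 -0.582
v -1.985 -2.633 -0.416
v -2.434 -2.684 -0.273
v -2.735 -3.049 -0.235
v -2.711 -3.514 -0.325
v -2.376 -3.807 -0.491
v -1.927 -3.756 -0.635
v 2.485 -3.736 2.009
v 2.683 -4.062 2.667
v 1.772 -2.509 3.709
v 1.575 -2.184 3.051
v 3.057 -3.737 2.509
v 2.146 -2.184 3.551
v 3.164 -3.411 2.118
v 2.253 -1.859 3.16
v 2.953 -3.238 1.675
v 2.042 -1.686 2.718
v 2.523 -3.298 1.389
v 1.612 -1.746 2.431
v 2.076 -3.563 1.393
v 1.165 -2.01 2.435
v 1.82 -3.909 1.685
v 0.909 -2.356 2.727
v 1.876 -4.174 2.128
v 0.965 -2.622 3.17
v 2.217 -4.234 2.516
v 1.306 -2.682 3.558
f 1 12 6
f 1 6 2
f 1 2 8
f 1 8 11
f 1 11 12
f 2 6 10
f 6 12 5
f 12 11 3
f 11 8 7
f 8 2 9
f 4 10 5
f 4 5 3
f 4 3 7
f 4 7 9
f 4 9 10
f 5 10 6
f 3 5 12
f 7 3 11
f 9 7 8
f 10 9 2
f 14 13 16
f 14 16 15
f 16 13 17
f 16 17 15
f 17 13 18
f 17 18 15
f 18 13 19
f 18 19 15
f 19 13 20
f 19 20 15
f 20 13 21
f 20 21 15
f 21 13 22
f 21 22 15
f 22 13 14
f 22 14 15
f 24 23 27
f 24 27 25
f 25 27 28
f 25 28 26
f 27 23 29
f 27 29 28
f 28 29 30
f 28 30 26
f 29 23 31
f 29 31 30
f 30 31 32
f 30 32 26
f 31 23 33
f 31 33 32
f 32 33 34
f 32 34 26
f 33 23 35
f 33 35 34
f 34 35 36
f 34 36 26
f 35 23 37
f 35 37 36
f 36 37 38
f 36 38 26
f 37 23 39
f 37 39 38
f 38 39 40
f 38 40 26
f 39 23 41
f 39 41 40
f 40 41 42
f 40 42 26
f 41 23 24
f 41 24 42
f 42 24 25
f 42 25 26



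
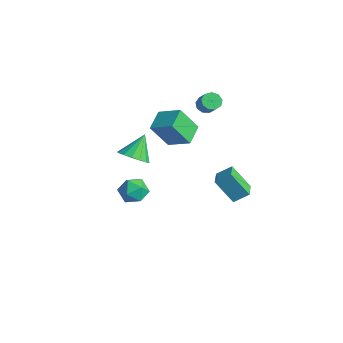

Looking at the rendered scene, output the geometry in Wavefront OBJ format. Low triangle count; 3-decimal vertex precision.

v -1.659 2.712 -3.469
v -1.183 3.492 -2.82
v -2.562 3.428 -3.668
v -2.087 4.208 -3.02
v -0.773 3.412 -4.96
v -0.298 4.192 -4.312
v -1.677 4.128 -5.16
v -1.201 4.908 -4.511
v -4.094 3.701 1.372
v -3.819 3.278 1.013
v -2.91 3.075 1.949
v -3.186 3.499 2.308
v -3.655 3.661 0.937
v -2.746 3.459 1.872
v -3.697 4.064 1.064
v -2.788 3.861 2
v -3.924 4.296 1.336
v -3.016 4.094 2.272
v -4.232 4.251 1.624
v -3.323 4.048 2.56
v -4.475 3.948 1.795
v -3.566 3.745 2.731
v -4.54 3.53 1.768
v -3.631 3.327 2.703
v -4.396 3.192 1.555
v -3.488 2.989 2.491
v -4.112 3.092 1.257
v -3.203 2.89 2.193
v -0.844 -3.663 0.083
v -0.471 -3.046 -0.496
v 0.451 -4.414 0.116
v 0.824 -3.797 -0.463
v 0.614 -3.55 0.404
v -0.186 -3.086 0.383
v 0.166 -4.374 -0.763
v -0.634 -3.91 -0.784
v 0.154 -3.485 -1.019
v 0.43 -2.976 -0.298
v -0.45 -4.484 -0.082
v -0.174 -3.975 0.639
v -2.638 -2.109 0.127
v -1.759 -2.228 0.519
v -3.062 -1.071 1.393
v -1.712 -1.834 0.212
v -1.913 -1.513 -0.118
v -2.308 -1.352 -0.382
v -2.792 -1.394 -0.51
v -3.235 -1.627 -0.467
v -3.518 -1.989 -0.265
v -3.565 -2.383 0.043
v -3.364 -2.704 0.373
v -2.968 -2.865 0.637
v -2.485 -2.823 0.765
v -2.042 -2.59 0.722
v -2.796 0.29 0.096
v -3.181 -0.661 1.683
v -3.584 1.357 0.544
v -3.969 0.406 2.131
v -1.531 0.934 0.789
v -1.916 -0.017 2.376
v -2.319 2.001 1.237
v -2.704 1.05 2.824
f 2 4 1
f 5 2 1
f 1 4 3
f 3 5 1
f 2 8 4
f 6 2 5
f 6 8 2
f 4 8 3
f 7 5 3
f 3 8 7
f 7 6 5
f 8 6 7
f 10 9 13
f 10 13 11
f 11 13 14
f 11 14 12
f 13 9 15
f 13 15 14
f 14 15 16
f 14 16 12
f 15 9 17
f 15 17 16
f 16 17 18
f 16 18 12
f 17 9 19
f 17 19 18
f 18 19 20
f 18 20 12
f 19 9 21
f 19 21 20
f 20 21 22
f 20 22 12
f 21 9 23
f 21 23 22
f 22 23 24
f 22 24 12
f 23 9 25
f 23 25 24
f 24 25 26
f 24 26 12
f 25 9 27
f 25 27 26
f 26 27 28
f 26 28 12
f 27 9 10
f 27 10 28
f 28 10 11
f 28 11 12
f 29 40 34
f 29 34 30
f 29 30 36
f 29 36 39
f 29 39 40
f 30 34 38
f 34 40 33
f 40 39 31
f 39 36 35
f 36 30 37
f 32 38 33
f 32 33 31
f 32 31 35
f 32 35 37
f 32 37 38
f 33 38 34
f 31 33 40
f 35 31 39
f 37 35 36
f 38 37 30
f 42 41 44
f 42 44 43
f 44 41 45
f 44 45 43
f 45 41 46
f 45 46 43
f 46 41 47
f 46 47 43
f 47 41 48
f 47 48 43
f 48 41 49
f 48 49 43
f 49 41 50
f 49 50 43
f 50 41 51
f 50 51 43
f 51 41 52
f 51 52 43
f 52 41 53
f 52 53 43
f 53 41 54
f 53 54 43
f 54 41 42
f 54 42 43
f 56 58 55
f 59 56 55
f 55 58 57
f 57 59 55
f 56 62 58
f 60 56 59
f 60 62 56
f 58 62 57
f 61 59 57
f 57 62 61
f 61 60 59
f 62 60 61



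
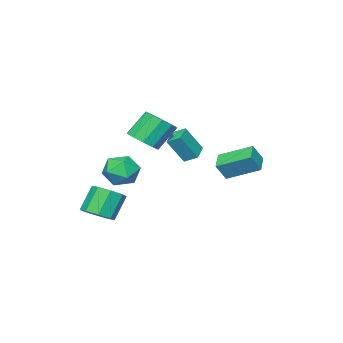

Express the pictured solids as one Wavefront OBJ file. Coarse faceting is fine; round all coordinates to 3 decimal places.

v 4.262 -2.928 -4.621
v 4.868 -2.196 -4.223
v 3.884 -2.221 -2.681
v 3.278 -2.952 -3.079
v 4.251 -1.898 -4.612
v 3.267 -1.922 -3.07
v 3.641 -2.203 -5.007
v 2.656 -2.227 -3.464
v 3.394 -2.933 -5.175
v 2.41 -2.957 -3.633
v 3.656 -3.659 -5.019
v 2.672 -3.684 -3.477
v 4.273 -3.958 -4.63
v 3.289 -3.982 -3.088
v 4.884 -3.653 -4.236
v 3.899 -3.677 -2.693
v 5.13 -2.923 -4.067
v 4.146 -2.947 -2.525
v -1.552 -1.378 -0.937
v -1.83 -0.597 -0.515
v -0.522 -0.825 -1.284
v -0.799 -0.044 -0.862
v -0.721 -1.936 0.642
v -0.998 -1.155 1.064
v 0.31 -1.383 0.295
v 0.032 -0.602 0.717
v -0.225 2.737 -0.789
v -1.065 4.48 0.078
v 0.733 3.414 -1.22
v -0.106 5.157 -0.353
v 0.386 2.523 0.233
v -0.453 4.266 1.1
v 1.345 3.2 -0.198
v 0.505 4.943 0.669
v 3.707 0.047 1.502
v 4.417 0.771 1.774
v 3.404 1.217 3.23
v 2.693 0.493 2.958
v 3.982 1.053 1.384
v 2.968 1.5 2.841
v 3.441 0.951 1.039
v 2.428 1.398 2.496
v 3.002 0.504 0.871
v 1.989 0.951 2.328
v 2.832 -0.118 0.944
v 1.819 0.329 2.401
v 2.996 -0.677 1.23
v 1.983 -0.231 2.686
v 3.432 -0.96 1.619
v 2.418 -0.513 3.076
v 3.972 -0.858 1.964
v 2.959 -0.411 3.421
v 4.411 -0.411 2.132
v 3.398 0.036 3.589
v 4.581 0.211 2.059
v 3.568 0.658 3.516
v 4.265 -0.813 -0.032
v 5.033 -1.335 -0.756
v 2.827 -1.385 -1.144
v 3.595 -1.907 -1.868
v 3.415 -2.341 -0.788
v 4.304 -1.987 -0.101
v 3.556 -0.733 -1.799
v 4.445 -0.379 -1.112
v 4.595 -1.285 -1.848
v 4.508 -2.28 -1.223
v 3.352 -0.44 -0.677
v 3.265 -1.435 -0.052
f 2 1 5
f 2 5 3
f 3 5 6
f 3 6 4
f 5 1 7
f 5 7 6
f 6 7 8
f 6 8 4
f 7 1 9
f 7 9 8
f 8 9 10
f 8 10 4
f 9 1 11
f 9 11 10
f 10 11 12
f 10 12 4
f 11 1 13
f 11 13 12
f 12 13 14
f 12 14 4
f 13 1 15
f 13 15 14
f 14 15 16
f 14 16 4
f 15 1 17
f 15 17 16
f 16 17 18
f 16 18 4
f 17 1 2
f 17 2 18
f 18 2 3
f 18 3 4
f 20 22 19
f 23 20 19
f 19 22 21
f 21 23 19
f 20 26 22
f 24 20 23
f 24 26 20
f 22 26 21
f 25 23 21
f 21 26 25
f 25 24 23
f 26 24 25
f 28 30 27
f 31 28 27
f 27 30 29
f 29 31 27
f 28 34 30
f 32 28 31
f 32 34 28
f 30 34 29
f 33 31 29
f 29 34 33
f 33 32 31
f 34 32 33
f 36 35 39
f 36 39 37
f 37 39 40
f 37 40 38
f 39 35 41
f 39 41 40
f 40 41 42
f 40 42 38
f 41 35 43
f 41 43 42
f 42 43 44
f 42 44 38
f 43 35 45
f 43 45 44
f 44 45 46
f 44 46 38
f 45 35 47
f 45 47 46
f 46 47 48
f 46 48 38
f 47 35 49
f 47 49 48
f 48 49 50
f 48 50 38
f 49 35 51
f 49 51 50
f 50 51 52
f 50 52 38
f 51 35 53
f 51 53 52
f 52 53 54
f 52 54 38
f 53 35 55
f 53 55 54
f 54 55 56
f 54 56 38
f 55 35 36
f 55 36 56
f 56 36 37
f 56 37 38
f 57 68 62
f 57 62 58
f 57 58 64
f 57 64 67
f 57 67 68
f 58 62 66
f 62 68 61
f 68 67 59
f 67 64 63
f 64 58 65
f 60 66 61
f 60 61 59
f 60 59 63
f 60 63 65
f 60 65 66
f 61 66 62
f 59 61 68
f 63 59 67
f 65 63 64
f 66 65 58



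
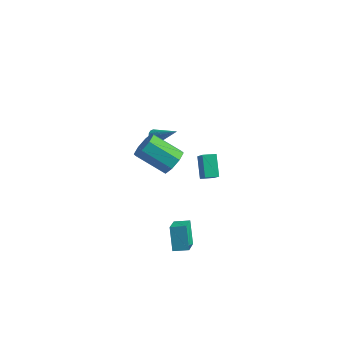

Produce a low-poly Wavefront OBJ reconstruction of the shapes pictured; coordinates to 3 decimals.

v -0.626 4.132 -2.854
v 0.146 3.49 -1.85
v -0.001 4.762 -2.931
v 0.77 4.119 -1.927
v 0.15 3.221 -4.033
v 0.921 2.578 -3.029
v 0.774 3.85 -4.11
v 1.546 3.208 -3.106
v 2.328 -3.111 -2.159
v 3.018 -4.608 -1.136
v 3.158 -2.63 -2.015
v 3.848 -4.127 -0.992
v 2.952 -3.773 -3.548
v 3.642 -5.27 -2.525
v 3.782 -3.292 -3.404
v 4.472 -4.789 -2.381
v 1.55 -1.925 2.15
v 1.954 -1.488 2.916
v 0.213 -2.017 4.136
v -0.19 -2.455 3.37
v 1.532 -1.027 2.515
v -0.208 -1.556 3.734
v 1.121 -1.092 1.9
v -0.619 -1.621 3.119
v 0.962 -1.646 1.432
v -0.779 -2.175 2.651
v 1.147 -2.363 1.384
v -0.594 -2.892 2.604
v 1.568 -2.824 1.786
v -0.172 -3.353 3.005
v 1.979 -2.759 2.401
v 0.239 -3.288 3.62
v 2.139 -2.205 2.869
v 0.398 -2.734 4.088
v -2.886 2.755 -0.943
v -2.631 2.399 -1.259
v -1.314 2.825 0.243
v -2.566 2.628 -1.359
v -2.574 2.886 -1.364
v -2.654 3.115 -1.272
v -2.787 3.26 -1.105
v -2.942 3.29 -0.9
v -3.085 3.197 -0.706
v -3.182 3.003 -0.565
v -3.211 2.752 -0.511
v -3.166 2.502 -0.556
v -3.057 2.309 -0.69
v -2.908 2.219 -0.881
v -2.755 2.251 -1.087
f 2 4 1
f 5 2 1
f 1 4 3
f 3 5 1
f 2 8 4
f 6 2 5
f 6 8 2
f 4 8 3
f 7 5 3
f 3 8 7
f 7 6 5
f 8 6 7
f 10 12 9
f 13 10 9
f 9 12 11
f 11 13 9
f 10 16 12
f 14 10 13
f 14 16 10
f 12 16 11
f 15 13 11
f 11 16 15
f 15 14 13
f 16 14 15
f 18 17 21
f 18 21 19
f 19 21 22
f 19 22 20
f 21 17 23
f 21 23 22
f 22 23 24
f 22 24 20
f 23 17 25
f 23 25 24
f 24 25 26
f 24 26 20
f 25 17 27
f 25 27 26
f 26 27 28
f 26 28 20
f 27 17 29
f 27 29 28
f 28 29 30
f 28 30 20
f 29 17 31
f 29 31 30
f 30 31 32
f 30 32 20
f 31 17 33
f 31 33 32
f 32 33 34
f 32 34 20
f 33 17 18
f 33 18 34
f 34 18 19
f 34 19 20
f 36 35 38
f 36 38 37
f 38 35 39
f 38 39 37
f 39 35 40
f 39 40 37
f 40 35 41
f 40 41 37
f 41 35 42
f 41 42 37
f 42 35 43
f 42 43 37
f 43 35 44
f 43 44 37
f 44 35 45
f 44 45 37
f 45 35 46
f 45 46 37
f 46 35 47
f 46 47 37
f 47 35 48
f 47 48 37
f 48 35 49
f 48 49 37
f 49 35 36
f 49 36 37



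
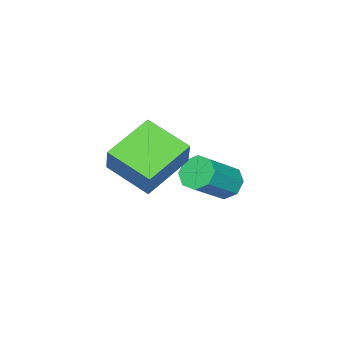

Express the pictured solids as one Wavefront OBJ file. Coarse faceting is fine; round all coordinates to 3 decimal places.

v -2.379 -1.81 -4.354
v -1.866 -1.56 -4.824
v -0.447 -1.9 -3.457
v -0.961 -2.15 -2.986
v -2.081 -1.149 -4.499
v -0.662 -1.489 -3.132
v -2.47 -1.125 -4.089
v -1.051 -1.465 -2.721
v -2.807 -1.502 -3.834
v -1.388 -1.843 -2.466
v -2.893 -2.06 -3.883
v -1.474 -2.4 -2.516
v -2.678 -2.471 -4.208
v -1.259 -2.811 -2.841
v -2.289 -2.495 -4.619
v -0.87 -2.835 -3.251
v -1.952 -2.117 -4.874
v -0.533 -2.458 -3.506
v 0.356 -3.335 -0.6
v 0.732 -3.033 0.531
v 0.524 -1.579 -1.124
v 0.901 -1.277 0.008
v 2.279 -3.683 -1.148
v 2.656 -3.381 -0.016
v 2.448 -1.927 -1.671
v 2.824 -1.625 -0.54
f 2 1 5
f 2 5 3
f 3 5 6
f 3 6 4
f 5 1 7
f 5 7 6
f 6 7 8
f 6 8 4
f 7 1 9
f 7 9 8
f 8 9 10
f 8 10 4
f 9 1 11
f 9 11 10
f 10 11 12
f 10 12 4
f 11 1 13
f 11 13 12
f 12 13 14
f 12 14 4
f 13 1 15
f 13 15 14
f 14 15 16
f 14 16 4
f 15 1 17
f 15 17 16
f 16 17 18
f 16 18 4
f 17 1 2
f 17 2 18
f 18 2 3
f 18 3 4
f 20 22 19
f 23 20 19
f 19 22 21
f 21 23 19
f 20 26 22
f 24 20 23
f 24 26 20
f 22 26 21
f 25 23 21
f 21 26 25
f 25 24 23
f 26 24 25



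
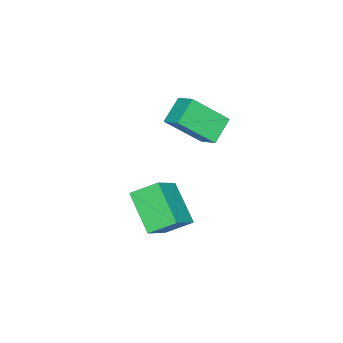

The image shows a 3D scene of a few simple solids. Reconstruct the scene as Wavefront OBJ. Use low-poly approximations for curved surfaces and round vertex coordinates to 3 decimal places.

v -0.238 -3.293 1.645
v 0.09 -2.608 2.026
v 0.616 -3.353 1.02
v 0.944 -2.667 1.401
v 0.496 -4.253 2.739
v 0.824 -3.567 3.12
v 1.35 -4.312 2.114
v 1.678 -3.627 2.495
v 1.909 -4.623 -1.164
v 3.132 -4.562 -0.28
v 1.485 -3.822 -0.633
v 2.708 -3.761 0.25
v 2.612 -3.559 -2.21
v 3.835 -3.498 -1.327
v 2.188 -2.758 -1.68
v 3.411 -2.697 -0.796
f 2 4 1
f 5 2 1
f 1 4 3
f 3 5 1
f 2 8 4
f 6 2 5
f 6 8 2
f 4 8 3
f 7 5 3
f 3 8 7
f 7 6 5
f 8 6 7
f 10 12 9
f 13 10 9
f 9 12 11
f 11 13 9
f 10 16 12
f 14 10 13
f 14 16 10
f 12 16 11
f 15 13 11
f 11 16 15
f 15 14 13
f 16 14 15



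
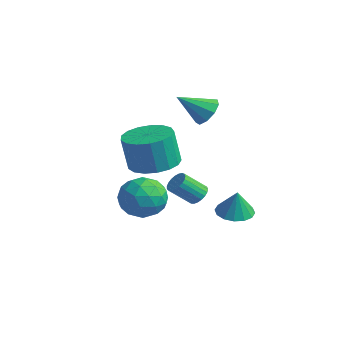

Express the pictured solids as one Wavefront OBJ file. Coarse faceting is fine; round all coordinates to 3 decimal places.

v -0.16 -1.753 -2.864
v 0.263 -2.166 -1.895
v -1.683 -2.754 -2.625
v -1.26 -3.167 -1.656
v -1.564 -2.075 -1.723
v -0.623 -1.456 -1.87
v -0.797 -3.464 -2.65
v 0.144 -2.845 -2.797
v -0.13 -3.223 -1.762
v -0.605 -2.365 -1.189
v -0.815 -2.555 -3.331
v -1.29 -1.697 -2.758
v 0.185 -1.872 -2.4
v -1.605 -3.048 -2.12
v -1.784 -2.406 -2.159
v -1.535 -2.649 -1.589
v -0.336 -1.455 -2.386
v -0.087 -1.697 -1.816
v -1.161 -1.644 -1.715
v -1.333 -3.223 -2.704
v -1.084 -3.465 -2.134
v 0.115 -2.271 -2.931
v 0.364 -2.514 -2.361
v -0.259 -3.276 -2.805
v 0.203 -2.736 -1.753
v -0.692 -3.324 -1.612
v -0.42 -3.498 -2.196
v 0.133 -3.135 -2.283
v -0.076 -2.231 -1.416
v -0.971 -2.82 -1.276
v -1.15 -2.178 -1.315
v -0.597 -1.814 -1.402
v -0.307 -2.853 -1.338
v -0.449 -2.1 -3.244
v -1.344 -2.689 -3.104
v -0.823 -3.106 -3.118
v -0.27 -2.742 -3.205
v -0.728 -1.596 -2.908
v -1.623 -2.184 -2.767
v -1.553 -1.785 -2.237
v -1 -1.422 -2.324
v -1.113 -2.067 -3.182
v 0.973 -0.81 -1.882
v 1.266 -0.547 -1.498
v 0.94 -1.447 -0.634
v 0.647 -1.71 -1.018
v 1.06 -0.45 -1.475
v 0.733 -1.351 -0.611
v 0.838 -0.416 -1.522
v 0.512 -1.317 -0.658
v 0.641 -0.45 -1.632
v 0.315 -1.35 -0.768
v 0.5 -0.546 -1.785
v 0.174 -1.446 -0.921
v 0.442 -0.687 -1.955
v 0.116 -1.588 -1.091
v 0.475 -0.85 -2.112
v 0.149 -1.751 -1.248
v 0.594 -1.006 -2.229
v 0.268 -1.907 -1.365
v 0.779 -1.128 -2.287
v 0.453 -2.028 -1.423
v 0.998 -1.195 -2.274
v 0.672 -2.095 -1.41
v 1.212 -1.195 -2.194
v 0.886 -2.096 -1.33
v 1.385 -1.129 -2.059
v 1.058 -2.029 -1.195
v 1.486 -1.007 -1.894
v 1.16 -1.908 -1.03
v 1.499 -0.852 -1.727
v 1.173 -1.752 -0.863
v 1.421 -0.689 -1.587
v 1.095 -1.589 -0.723
v 2.2 -3.771 1.168
v 2.799 -2.905 1.356
v 2.699 -3.182 2.959
v 2.1 -4.049 2.772
v 2.32 -2.725 1.357
v 2.219 -3.002 2.96
v 1.813 -2.785 1.315
v 1.712 -3.062 2.918
v 1.395 -3.071 1.239
v 1.294 -3.348 2.842
v 1.161 -3.517 1.147
v 1.061 -3.794 2.75
v 1.166 -4.022 1.06
v 1.065 -4.299 2.663
v 1.407 -4.469 0.998
v 1.307 -4.746 2.601
v 1.83 -4.757 0.975
v 1.73 -5.034 2.578
v 2.338 -4.818 0.996
v 2.238 -5.096 2.599
v 2.815 -4.64 1.057
v 2.714 -4.918 2.66
v 3.15 -4.263 1.143
v 3.05 -4.54 2.746
v 3.268 -3.773 1.235
v 3.168 -4.051 2.838
v 3.142 -3.283 1.312
v 3.041 -3.56 2.915
v -1.353 1.234 1.614
v -0.601 1.087 1.844
v -1.887 0.026 2.586
v -0.83 1.456 2.177
v -1.304 1.721 2.246
v -1.8 1.758 2.02
v -2.088 1.55 1.603
v -2.031 1.194 1.192
v -1.658 0.856 0.978
v -1.141 0.695 1.061
v -0.724 0.786 1.403
v 2.345 0.047 -2.519
v 3.096 0.368 -2.666
v 2.615 -0.027 -1.301
v 2.843 0.707 -2.589
v 2.457 0.869 -2.494
v 2.041 0.811 -2.405
v 1.706 0.548 -2.347
v 1.542 0.151 -2.335
v 1.594 -0.274 -2.372
v 1.847 -0.613 -2.449
v 2.233 -0.775 -2.544
v 2.649 -0.717 -2.633
v 2.984 -0.454 -2.691
v 3.148 -0.057 -2.703
f 1 38 17
f 38 12 41
f 17 41 6
f 38 41 17
f 1 17 13
f 17 6 18
f 13 18 2
f 17 18 13
f 1 13 22
f 13 2 23
f 22 23 8
f 13 23 22
f 1 22 34
f 22 8 37
f 34 37 11
f 22 37 34
f 1 34 38
f 34 11 42
f 38 42 12
f 34 42 38
f 2 18 29
f 18 6 32
f 29 32 10
f 18 32 29
f 6 41 19
f 41 12 40
f 19 40 5
f 41 40 19
f 12 42 39
f 42 11 35
f 39 35 3
f 42 35 39
f 11 37 36
f 37 8 24
f 36 24 7
f 37 24 36
f 8 23 28
f 23 2 25
f 28 25 9
f 23 25 28
f 4 30 16
f 30 10 31
f 16 31 5
f 30 31 16
f 4 16 14
f 16 5 15
f 14 15 3
f 16 15 14
f 4 14 21
f 14 3 20
f 21 20 7
f 14 20 21
f 4 21 26
f 21 7 27
f 26 27 9
f 21 27 26
f 4 26 30
f 26 9 33
f 30 33 10
f 26 33 30
f 5 31 19
f 31 10 32
f 19 32 6
f 31 32 19
f 3 15 39
f 15 5 40
f 39 40 12
f 15 40 39
f 7 20 36
f 20 3 35
f 36 35 11
f 20 35 36
f 9 27 28
f 27 7 24
f 28 24 8
f 27 24 28
f 10 33 29
f 33 9 25
f 29 25 2
f 33 25 29
f 44 43 47
f 44 47 45
f 45 47 48
f 45 48 46
f 47 43 49
f 47 49 48
f 48 49 50
f 48 50 46
f 49 43 51
f 49 51 50
f 50 51 52
f 50 52 46
f 51 43 53
f 51 53 52
f 52 53 54
f 52 54 46
f 53 43 55
f 53 55 54
f 54 55 56
f 54 56 46
f 55 43 57
f 55 57 56
f 56 57 58
f 56 58 46
f 57 43 59
f 57 59 58
f 58 59 60
f 58 60 46
f 59 43 61
f 59 61 60
f 60 61 62
f 60 62 46
f 61 43 63
f 61 63 62
f 62 63 64
f 62 64 46
f 63 43 65
f 63 65 64
f 64 65 66
f 64 66 46
f 65 43 67
f 65 67 66
f 66 67 68
f 66 68 46
f 67 43 69
f 67 69 68
f 68 69 70
f 68 70 46
f 69 43 71
f 69 71 70
f 70 71 72
f 70 72 46
f 71 43 73
f 71 73 72
f 72 73 74
f 72 74 46
f 73 43 44
f 73 44 74
f 74 44 45
f 74 45 46
f 76 75 79
f 76 79 77
f 77 79 80
f 77 80 78
f 79 75 81
f 79 81 80
f 80 81 82
f 80 82 78
f 81 75 83
f 81 83 82
f 82 83 84
f 82 84 78
f 83 75 85
f 83 85 84
f 84 85 86
f 84 86 78
f 85 75 87
f 85 87 86
f 86 87 88
f 86 88 78
f 87 75 89
f 87 89 88
f 88 89 90
f 88 90 78
f 89 75 91
f 89 91 90
f 90 91 92
f 90 92 78
f 91 75 93
f 91 93 92
f 92 93 94
f 92 94 78
f 93 75 95
f 93 95 94
f 94 95 96
f 94 96 78
f 95 75 97
f 95 97 96
f 96 97 98
f 96 98 78
f 97 75 99
f 97 99 98
f 98 99 100
f 98 100 78
f 99 75 101
f 99 101 100
f 100 101 102
f 100 102 78
f 101 75 76
f 101 76 102
f 102 76 77
f 102 77 78
f 104 103 106
f 104 106 105
f 106 103 107
f 106 107 105
f 107 103 108
f 107 108 105
f 108 103 109
f 108 109 105
f 109 103 110
f 109 110 105
f 110 103 111
f 110 111 105
f 111 103 112
f 111 112 105
f 112 103 113
f 112 113 105
f 113 103 104
f 113 104 105
f 115 114 117
f 115 117 116
f 117 114 118
f 117 118 116
f 118 114 119
f 118 119 116
f 119 114 120
f 119 120 116
f 120 114 121
f 120 121 116
f 121 114 122
f 121 122 116
f 122 114 123
f 122 123 116
f 123 114 124
f 123 124 116
f 124 114 125
f 124 125 116
f 125 114 126
f 125 126 116
f 126 114 127
f 126 127 116
f 127 114 115
f 127 115 116



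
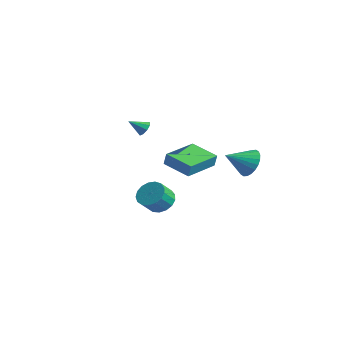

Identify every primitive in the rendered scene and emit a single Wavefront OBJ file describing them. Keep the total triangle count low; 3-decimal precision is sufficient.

v 3.382 4.385 0.104
v 3.966 4.628 0.865
v 2.918 3.015 0.896
v 3.635 4.799 0.967
v 3.266 4.907 0.937
v 2.914 4.936 0.78
v 2.633 4.88 0.52
v 2.467 4.75 0.197
v 2.44 4.564 -0.141
v 2.556 4.35 -0.441
v 2.799 4.142 -0.658
v 3.13 3.971 -0.76
v 3.499 3.863 -0.73
v 3.851 3.835 -0.573
v 4.132 3.89 -0.313
v 4.298 4.02 0.01
v 4.325 4.207 0.348
v 4.209 4.42 0.648
v 1.746 -1.544 3.706
v 2.132 -1.476 4.062
v 1.334 -2.296 4.294
v 1.851 -1.261 4.141
v 1.521 -1.178 4.016
v 1.296 -1.266 3.746
v 1.282 -1.485 3.457
v 1.484 -1.731 3.284
v 1.809 -1.89 3.309
v 2.105 -1.887 3.519
v 2.232 -1.723 3.817
v -1.943 2.258 -4.277
v -1.416 2.859 -3.763
v -1.29 2.003 -2.89
v -1.817 1.402 -3.403
v -1.841 2.94 -3.623
v -1.715 2.083 -2.749
v -2.289 2.864 -3.632
v -2.163 2.008 -2.759
v -2.658 2.65 -3.789
v -2.532 1.793 -2.916
v -2.863 2.346 -4.058
v -2.737 1.489 -3.185
v -2.858 2.022 -4.377
v -2.732 1.165 -3.503
v -2.642 1.752 -4.673
v -2.516 0.895 -3.799
v -2.267 1.598 -4.878
v -2.141 0.741 -4.004
v -1.817 1.595 -4.945
v -1.691 0.739 -4.072
v -1.396 1.745 -4.86
v -1.27 0.888 -3.986
v -1.101 2.012 -4.64
v -0.975 1.155 -3.767
v -0.998 2.335 -4.338
v -0.872 1.478 -3.464
v -1.112 2.641 -4.021
v -0.986 1.784 -3.148
v 2.404 -0.765 1.105
v 2.601 -0.741 1.891
v 1.935 1.363 1.158
v 2.132 1.387 1.943
v 4.068 -0.387 0.677
v 4.265 -0.363 1.462
v 3.599 1.741 0.729
v 3.796 1.765 1.515
f 2 1 4
f 2 4 3
f 4 1 5
f 4 5 3
f 5 1 6
f 5 6 3
f 6 1 7
f 6 7 3
f 7 1 8
f 7 8 3
f 8 1 9
f 8 9 3
f 9 1 10
f 9 10 3
f 10 1 11
f 10 11 3
f 11 1 12
f 11 12 3
f 12 1 13
f 12 13 3
f 13 1 14
f 13 14 3
f 14 1 15
f 14 15 3
f 15 1 16
f 15 16 3
f 16 1 17
f 16 17 3
f 17 1 18
f 17 18 3
f 18 1 2
f 18 2 3
f 20 19 22
f 20 22 21
f 22 19 23
f 22 23 21
f 23 19 24
f 23 24 21
f 24 19 25
f 24 25 21
f 25 19 26
f 25 26 21
f 26 19 27
f 26 27 21
f 27 19 28
f 27 28 21
f 28 19 29
f 28 29 21
f 29 19 20
f 29 20 21
f 31 30 34
f 31 34 32
f 32 34 35
f 32 35 33
f 34 30 36
f 34 36 35
f 35 36 37
f 35 37 33
f 36 30 38
f 36 38 37
f 37 38 39
f 37 39 33
f 38 30 40
f 38 40 39
f 39 40 41
f 39 41 33
f 40 30 42
f 40 42 41
f 41 42 43
f 41 43 33
f 42 30 44
f 42 44 43
f 43 44 45
f 43 45 33
f 44 30 46
f 44 46 45
f 45 46 47
f 45 47 33
f 46 30 48
f 46 48 47
f 47 48 49
f 47 49 33
f 48 30 50
f 48 50 49
f 49 50 51
f 49 51 33
f 50 30 52
f 50 52 51
f 51 52 53
f 51 53 33
f 52 30 54
f 52 54 53
f 53 54 55
f 53 55 33
f 54 30 56
f 54 56 55
f 55 56 57
f 55 57 33
f 56 30 31
f 56 31 57
f 57 31 32
f 57 32 33
f 59 61 58
f 62 59 58
f 58 61 60
f 60 62 58
f 59 65 61
f 63 59 62
f 63 65 59
f 61 65 60
f 64 62 60
f 60 65 64
f 64 63 62
f 65 63 64



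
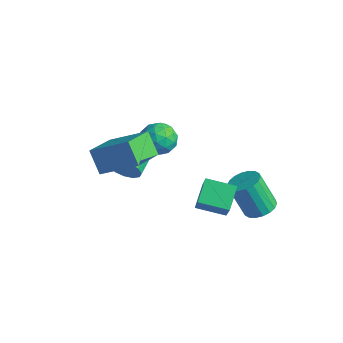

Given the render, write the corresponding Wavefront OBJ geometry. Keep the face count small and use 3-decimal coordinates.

v 0.975 2.017 -3.285
v 1.433 2.511 -2.978
v 0.782 2.137 -1.408
v 0.325 1.643 -1.715
v 1.165 2.691 -3.046
v 0.515 2.317 -1.476
v 0.86 2.737 -3.161
v 0.21 2.364 -1.591
v 0.578 2.641 -3.301
v -0.072 2.267 -1.731
v 0.375 2.421 -3.438
v -0.276 2.048 -1.868
v 0.29 2.121 -3.544
v -0.361 1.748 -1.974
v 0.341 1.8 -3.599
v -0.309 1.427 -2.029
v 0.518 1.523 -3.592
v -0.133 1.149 -2.022
v 0.785 1.343 -3.524
v 0.135 0.969 -1.954
v 1.09 1.296 -3.409
v 0.44 0.923 -1.839
v 1.372 1.393 -3.269
v 0.722 1.019 -1.699
v 1.576 1.612 -3.132
v 0.925 1.239 -1.562
v 1.661 1.912 -3.026
v 1.01 1.539 -1.456
v 1.609 2.233 -2.971
v 0.959 1.86 -1.401
v -3.062 -1.86 -1.256
v -2.676 -1.858 -0.624
v -3.192 -0.878 -0.313
v -3.578 -0.88 -0.944
v -2.447 -1.649 -0.903
v -2.962 -0.669 -0.592
v -2.413 -1.507 -1.294
v -2.928 -0.527 -0.982
v -2.586 -1.477 -1.672
v -3.101 -0.497 -1.361
v -2.909 -1.569 -1.918
v -3.424 -0.589 -1.607
v -3.281 -1.753 -1.954
v -3.797 -0.773 -1.643
v -3.584 -1.971 -1.769
v -4.099 -0.991 -1.457
v -3.721 -2.154 -1.42
v -4.236 -1.174 -1.108
v -3.649 -2.244 -1.019
v -4.164 -1.264 -0.708
v -3.391 -2.211 -0.693
v -3.906 -1.231 -0.382
v -3.028 -2.067 -0.546
v -3.543 -1.088 -0.235
v -3.143 -2.534 1.047
v -2.609 -3.97 1.602
v -1.792 -1.646 2.046
v -1.258 -3.083 2.601
v -2.402 -2.617 0.119
v -1.868 -4.054 0.674
v -1.051 -1.73 1.118
v -0.517 -3.166 1.673
v -3.907 0.677 -1.11
v -3.099 0.921 -0.931
v -3.681 -0.541 -0.469
v -2.873 -0.297 -0.29
v -3.537 0.09 0.1
v -3.677 0.843 -0.296
v -3.103 -0.463 -1.104
v -3.243 0.29 -1.5
v -2.603 0.216 -0.928
v -2.871 0.558 -0.183
v -3.909 -0.178 -1.217
v -4.177 0.164 -0.472
v -3.523 0.906 -1.077
v -3.257 -0.526 -0.323
v -3.648 -0.298 -0.094
v -3.173 -0.155 0.011
v -3.862 0.86 -0.703
v -3.387 1.004 -0.598
v -3.645 0.515 0.008
v -3.393 -0.624 -0.802
v -2.918 -0.48 -0.697
v -3.607 0.535 -1.411
v -3.132 0.678 -1.306
v -3.135 -0.135 -1.408
v -2.756 0.635 -0.97
v -2.624 -0.081 -0.593
v -2.759 -0.179 -1.071
v -2.841 0.264 -1.304
v -2.914 0.836 -0.532
v -2.781 0.12 -0.155
v -3.171 0.348 0.074
v -3.253 0.79 -0.158
v -2.622 0.422 -0.53
v -3.999 0.26 -1.245
v -3.866 -0.456 -0.868
v -3.527 -0.41 -1.242
v -3.609 0.032 -1.474
v -4.156 0.461 -0.807
v -4.024 -0.255 -0.43
v -3.939 0.116 -0.096
v -4.021 0.559 -0.329
v -4.158 -0.042 -0.87
v -0.638 0.255 -1.797
v 0.25 -0.364 -0.334
v 0.369 1.065 -2.066
v 1.257 0.446 -0.603
v -0.137 -0.586 -2.457
v 0.751 -1.205 -0.994
v 0.87 0.224 -2.726
v 1.758 -0.395 -1.263
f 2 1 5
f 2 5 3
f 3 5 6
f 3 6 4
f 5 1 7
f 5 7 6
f 6 7 8
f 6 8 4
f 7 1 9
f 7 9 8
f 8 9 10
f 8 10 4
f 9 1 11
f 9 11 10
f 10 11 12
f 10 12 4
f 11 1 13
f 11 13 12
f 12 13 14
f 12 14 4
f 13 1 15
f 13 15 14
f 14 15 16
f 14 16 4
f 15 1 17
f 15 17 16
f 16 17 18
f 16 18 4
f 17 1 19
f 17 19 18
f 18 19 20
f 18 20 4
f 19 1 21
f 19 21 20
f 20 21 22
f 20 22 4
f 21 1 23
f 21 23 22
f 22 23 24
f 22 24 4
f 23 1 25
f 23 25 24
f 24 25 26
f 24 26 4
f 25 1 27
f 25 27 26
f 26 27 28
f 26 28 4
f 27 1 29
f 27 29 28
f 28 29 30
f 28 30 4
f 29 1 2
f 29 2 30
f 30 2 3
f 30 3 4
f 32 31 35
f 32 35 33
f 33 35 36
f 33 36 34
f 35 31 37
f 35 37 36
f 36 37 38
f 36 38 34
f 37 31 39
f 37 39 38
f 38 39 40
f 38 40 34
f 39 31 41
f 39 41 40
f 40 41 42
f 40 42 34
f 41 31 43
f 41 43 42
f 42 43 44
f 42 44 34
f 43 31 45
f 43 45 44
f 44 45 46
f 44 46 34
f 45 31 47
f 45 47 46
f 46 47 48
f 46 48 34
f 47 31 49
f 47 49 48
f 48 49 50
f 48 50 34
f 49 31 51
f 49 51 50
f 50 51 52
f 50 52 34
f 51 31 53
f 51 53 52
f 52 53 54
f 52 54 34
f 53 31 32
f 53 32 54
f 54 32 33
f 54 33 34
f 56 58 55
f 59 56 55
f 55 58 57
f 57 59 55
f 56 62 58
f 60 56 59
f 60 62 56
f 58 62 57
f 61 59 57
f 57 62 61
f 61 60 59
f 62 60 61
f 63 100 79
f 100 74 103
f 79 103 68
f 100 103 79
f 63 79 75
f 79 68 80
f 75 80 64
f 79 80 75
f 63 75 84
f 75 64 85
f 84 85 70
f 75 85 84
f 63 84 96
f 84 70 99
f 96 99 73
f 84 99 96
f 63 96 100
f 96 73 104
f 100 104 74
f 96 104 100
f 64 80 91
f 80 68 94
f 91 94 72
f 80 94 91
f 68 103 81
f 103 74 102
f 81 102 67
f 103 102 81
f 74 104 101
f 104 73 97
f 101 97 65
f 104 97 101
f 73 99 98
f 99 70 86
f 98 86 69
f 99 86 98
f 70 85 90
f 85 64 87
f 90 87 71
f 85 87 90
f 66 92 78
f 92 72 93
f 78 93 67
f 92 93 78
f 66 78 76
f 78 67 77
f 76 77 65
f 78 77 76
f 66 76 83
f 76 65 82
f 83 82 69
f 76 82 83
f 66 83 88
f 83 69 89
f 88 89 71
f 83 89 88
f 66 88 92
f 88 71 95
f 92 95 72
f 88 95 92
f 67 93 81
f 93 72 94
f 81 94 68
f 93 94 81
f 65 77 101
f 77 67 102
f 101 102 74
f 77 102 101
f 69 82 98
f 82 65 97
f 98 97 73
f 82 97 98
f 71 89 90
f 89 69 86
f 90 86 70
f 89 86 90
f 72 95 91
f 95 71 87
f 91 87 64
f 95 87 91
f 106 108 105
f 109 106 105
f 105 108 107
f 107 109 105
f 106 112 108
f 110 106 109
f 110 112 106
f 108 112 107
f 111 109 107
f 107 112 111
f 111 110 109
f 112 110 111

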